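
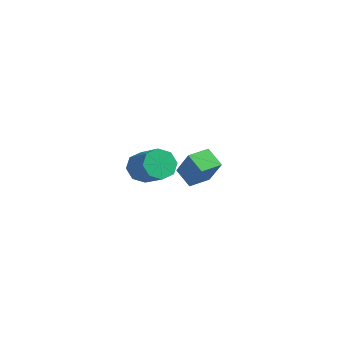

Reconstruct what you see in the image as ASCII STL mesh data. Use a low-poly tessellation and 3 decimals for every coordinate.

solid 
facet normal -0.798 0.223 -0.561
outer loop
vertex -0.728 -2.872 2.227
vertex -1.328 -3.261 2.926
vertex -0.948 -2.354 2.746
endloop
endfacet
facet normal 0.530 0.702 -0.476
outer loop
vertex -0.728 -2.872 2.227
vertex -0.948 -2.354 2.746
vertex 0.907 -3.329 3.375
endloop
endfacet
facet normal 0.530 0.702 -0.476
outer loop
vertex 0.907 -3.329 3.375
vertex -0.948 -2.354 2.746
vertex 0.688 -2.812 3.894
endloop
endfacet
facet normal 0.798 -0.223 0.559
outer loop
vertex 0.907 -3.329 3.375
vertex 0.688 -2.812 3.894
vertex 0.308 -3.719 4.074
endloop
endfacet
facet normal -0.798 0.223 -0.559
outer loop
vertex -0.948 -2.354 2.746
vertex -1.328 -3.261 2.926
vertex -1.39 -2.368 3.371
endloop
endfacet
facet normal 0.172 0.975 0.144
outer loop
vertex -0.948 -2.354 2.746
vertex -1.39 -2.368 3.371
vertex 0.688 -2.812 3.894
endloop
endfacet
facet normal 0.172 0.975 0.142
outer loop
vertex 0.688 -2.812 3.894
vertex -1.39 -2.368 3.371
vertex 0.246 -2.825 4.519
endloop
endfacet
facet normal 0.798 -0.223 0.560
outer loop
vertex 0.688 -2.812 3.894
vertex 0.246 -2.825 4.519
vertex 0.308 -3.719 4.074
endloop
endfacet
facet normal -0.798 0.224 -0.560
outer loop
vertex -1.39 -2.368 3.371
vertex -1.328 -3.261 2.926
vertex -1.796 -2.905 3.735
endloop
endfacet
facet normal -0.287 0.677 0.678
outer loop
vertex -1.39 -2.368 3.371
vertex -1.796 -2.905 3.735
vertex 0.246 -2.825 4.519
endloop
endfacet
facet normal -0.287 0.677 0.678
outer loop
vertex 0.246 -2.825 4.519
vertex -1.796 -2.905 3.735
vertex -0.16 -3.362 4.883
endloop
endfacet
facet normal 0.798 -0.223 0.560
outer loop
vertex 0.246 -2.825 4.519
vertex -0.16 -3.362 4.883
vertex 0.308 -3.719 4.074
endloop
endfacet
facet normal -0.798 0.223 -0.560
outer loop
vertex -1.796 -2.905 3.735
vertex -1.328 -3.261 2.926
vertex -1.927 -3.651 3.625
endloop
endfacet
facet normal -0.578 -0.019 0.816
outer loop
vertex -1.796 -2.905 3.735
vertex -1.927 -3.651 3.625
vertex -0.16 -3.362 4.883
endloop
endfacet
facet normal -0.578 -0.018 0.816
outer loop
vertex -0.16 -3.362 4.883
vertex -1.927 -3.651 3.625
vertex -0.292 -4.108 4.773
endloop
endfacet
facet normal 0.798 -0.224 0.560
outer loop
vertex -0.16 -3.362 4.883
vertex -0.292 -4.108 4.773
vertex 0.308 -3.719 4.074
endloop
endfacet
facet normal -0.798 0.223 -0.559
outer loop
vertex -1.927 -3.651 3.625
vertex -1.328 -3.261 2.926
vertex -1.708 -4.168 3.106
endloop
endfacet
facet normal -0.530 -0.702 0.476
outer loop
vertex -1.927 -3.651 3.625
vertex -1.708 -4.168 3.106
vertex -0.292 -4.108 4.773
endloop
endfacet
facet normal -0.530 -0.702 0.476
outer loop
vertex -0.292 -4.108 4.773
vertex -1.708 -4.168 3.106
vertex -0.072 -4.626 4.254
endloop
endfacet
facet normal 0.798 -0.223 0.561
outer loop
vertex -0.292 -4.108 4.773
vertex -0.072 -4.626 4.254
vertex 0.308 -3.719 4.074
endloop
endfacet
facet normal -0.798 0.223 -0.560
outer loop
vertex -1.708 -4.168 3.106
vertex -1.328 -3.261 2.926
vertex -1.266 -4.155 2.481
endloop
endfacet
facet normal -0.173 -0.975 -0.143
outer loop
vertex -1.708 -4.168 3.106
vertex -1.266 -4.155 2.481
vertex -0.072 -4.626 4.254
endloop
endfacet
facet normal -0.172 -0.975 -0.143
outer loop
vertex -0.072 -4.626 4.254
vertex -1.266 -4.155 2.481
vertex 0.37 -4.612 3.629
endloop
endfacet
facet normal 0.798 -0.223 0.559
outer loop
vertex -0.072 -4.626 4.254
vertex 0.37 -4.612 3.629
vertex 0.308 -3.719 4.074
endloop
endfacet
facet normal -0.798 0.223 -0.560
outer loop
vertex -1.266 -4.155 2.481
vertex -1.328 -3.261 2.926
vertex -0.86 -3.618 2.117
endloop
endfacet
facet normal 0.287 -0.677 -0.678
outer loop
vertex -1.266 -4.155 2.481
vertex -0.86 -3.618 2.117
vertex 0.37 -4.612 3.629
endloop
endfacet
facet normal 0.287 -0.677 -0.678
outer loop
vertex 0.37 -4.612 3.629
vertex -0.86 -3.618 2.117
vertex 0.776 -4.075 3.265
endloop
endfacet
facet normal 0.798 -0.224 0.560
outer loop
vertex 0.37 -4.612 3.629
vertex 0.776 -4.075 3.265
vertex 0.308 -3.719 4.074
endloop
endfacet
facet normal -0.798 0.224 -0.560
outer loop
vertex -0.86 -3.618 2.117
vertex -1.328 -3.261 2.926
vertex -0.728 -2.872 2.227
endloop
endfacet
facet normal 0.578 0.018 -0.816
outer loop
vertex -0.86 -3.618 2.117
vertex -0.728 -2.872 2.227
vertex 0.776 -4.075 3.265
endloop
endfacet
facet normal 0.578 0.019 -0.816
outer loop
vertex 0.776 -4.075 3.265
vertex -0.728 -2.872 2.227
vertex 0.907 -3.329 3.375
endloop
endfacet
facet normal 0.798 -0.223 0.560
outer loop
vertex 0.776 -4.075 3.265
vertex 0.907 -3.329 3.375
vertex 0.308 -3.719 4.074
endloop
endfacet
facet normal -0.843 0.147 0.518
outer loop
vertex -3.61 2.892 0.118
vertex -3.367 4.332 0.106
vertex -4.66 3.054 -1.635
endloop
endfacet
facet normal -0.166 -0.986 0.008
outer loop
vertex -3.473 2.848 -2.366
vertex -3.61 2.892 0.118
vertex -4.66 3.054 -1.635
endloop
endfacet
facet normal -0.842 0.146 0.519
outer loop
vertex -4.66 3.054 -1.635
vertex -3.367 4.332 0.106
vertex -4.418 4.494 -1.647
endloop
endfacet
facet normal -0.513 0.079 -0.855
outer loop
vertex -4.418 4.494 -1.647
vertex -3.473 2.848 -2.366
vertex -4.66 3.054 -1.635
endloop
endfacet
facet normal 0.513 -0.079 0.855
outer loop
vertex -3.61 2.892 0.118
vertex -2.18 4.126 -0.625
vertex -3.367 4.332 0.106
endloop
endfacet
facet normal -0.166 -0.986 0.008
outer loop
vertex -2.422 2.686 -0.613
vertex -3.61 2.892 0.118
vertex -3.473 2.848 -2.366
endloop
endfacet
facet normal 0.512 -0.079 0.855
outer loop
vertex -2.422 2.686 -0.613
vertex -2.18 4.126 -0.625
vertex -3.61 2.892 0.118
endloop
endfacet
facet normal 0.166 0.986 -0.008
outer loop
vertex -3.367 4.332 0.106
vertex -2.18 4.126 -0.625
vertex -4.418 4.494 -1.647
endloop
endfacet
facet normal -0.512 0.079 -0.855
outer loop
vertex -3.23 4.288 -2.378
vertex -3.473 2.848 -2.366
vertex -4.418 4.494 -1.647
endloop
endfacet
facet normal 0.166 0.986 -0.008
outer loop
vertex -4.418 4.494 -1.647
vertex -2.18 4.126 -0.625
vertex -3.23 4.288 -2.378
endloop
endfacet
facet normal 0.842 -0.146 -0.519
outer loop
vertex -3.23 4.288 -2.378
vertex -2.422 2.686 -0.613
vertex -3.473 2.848 -2.366
endloop
endfacet
facet normal 0.843 -0.146 -0.518
outer loop
vertex -2.18 4.126 -0.625
vertex -2.422 2.686 -0.613
vertex -3.23 4.288 -2.378
endloop
endfacet

endsolid


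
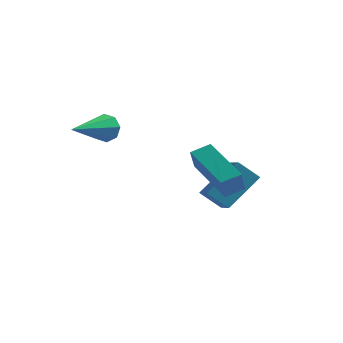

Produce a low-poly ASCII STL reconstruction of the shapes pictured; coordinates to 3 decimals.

solid 
facet normal -0.416 -0.651 -0.635
outer loop
vertex 2.135 1.618 -0.935
vertex 1.583 2.345 -1.318
vertex 2.896 1.824 -1.644
endloop
endfacet
facet normal 0.559 -0.734 0.386
outer loop
vertex 3.657 3.015 -0.482
vertex 2.135 1.618 -0.935
vertex 2.896 1.824 -1.644
endloop
endfacet
facet normal -0.416 -0.652 -0.634
outer loop
vertex 2.896 1.824 -1.644
vertex 1.583 2.345 -1.318
vertex 2.343 2.55 -2.027
endloop
endfacet
facet normal 0.718 0.194 -0.669
outer loop
vertex 2.343 2.55 -2.027
vertex 3.657 3.015 -0.482
vertex 2.896 1.824 -1.644
endloop
endfacet
facet normal -0.718 -0.193 0.668
outer loop
vertex 2.135 1.618 -0.935
vertex 2.344 3.536 -0.156
vertex 1.583 2.345 -1.318
endloop
endfacet
facet normal 0.559 -0.734 0.387
outer loop
vertex 2.897 2.81 0.227
vertex 2.135 1.618 -0.935
vertex 3.657 3.015 -0.482
endloop
endfacet
facet normal -0.718 -0.194 0.669
outer loop
vertex 2.897 2.81 0.227
vertex 2.344 3.536 -0.156
vertex 2.135 1.618 -0.935
endloop
endfacet
facet normal -0.559 0.734 -0.386
outer loop
vertex 1.583 2.345 -1.318
vertex 2.344 3.536 -0.156
vertex 2.343 2.55 -2.027
endloop
endfacet
facet normal 0.718 0.193 -0.669
outer loop
vertex 3.105 3.742 -0.865
vertex 3.657 3.015 -0.482
vertex 2.343 2.55 -2.027
endloop
endfacet
facet normal -0.559 0.734 -0.386
outer loop
vertex 2.343 2.55 -2.027
vertex 2.344 3.536 -0.156
vertex 3.105 3.742 -0.865
endloop
endfacet
facet normal 0.417 0.651 0.635
outer loop
vertex 3.105 3.742 -0.865
vertex 2.897 2.81 0.227
vertex 3.657 3.015 -0.482
endloop
endfacet
facet normal 0.415 0.651 0.635
outer loop
vertex 2.344 3.536 -0.156
vertex 2.897 2.81 0.227
vertex 3.105 3.742 -0.865
endloop
endfacet
facet normal 0.238 0.931 -0.277
outer loop
vertex -0.852 0.393 2.825
vertex -1.185 0.317 2.284
vertex -1.321 0.527 2.873
endloop
endfacet
facet normal 0.092 -0.033 0.995
outer loop
vertex -0.852 0.393 2.825
vertex -1.321 0.527 2.873
vertex -1.655 -1.537 2.836
endloop
endfacet
facet normal 0.236 0.931 -0.278
outer loop
vertex -1.321 0.527 2.873
vertex -1.185 0.317 2.284
vertex -1.71 0.537 2.576
endloop
endfacet
facet normal -0.603 0.083 0.793
outer loop
vertex -1.321 0.527 2.873
vertex -1.71 0.537 2.576
vertex -1.655 -1.537 2.836
endloop
endfacet
facet normal 0.236 0.931 -0.278
outer loop
vertex -1.71 0.537 2.576
vertex -1.185 0.317 2.284
vertex -1.792 0.418 2.108
endloop
endfacet
facet normal -0.985 -0.004 0.174
outer loop
vertex -1.71 0.537 2.576
vertex -1.792 0.418 2.108
vertex -1.655 -1.537 2.836
endloop
endfacet
facet normal 0.235 0.931 -0.277
outer loop
vertex -1.792 0.418 2.108
vertex -1.185 0.317 2.284
vertex -1.518 0.24 1.743
endloop
endfacet
facet normal -0.829 -0.245 -0.503
outer loop
vertex -1.792 0.418 2.108
vertex -1.518 0.24 1.743
vertex -1.655 -1.537 2.836
endloop
endfacet
facet normal 0.236 0.931 -0.278
outer loop
vertex -1.518 0.24 1.743
vertex -1.185 0.317 2.284
vertex -1.05 0.107 1.695
endloop
endfacet
facet normal -0.227 -0.497 -0.837
outer loop
vertex -1.518 0.24 1.743
vertex -1.05 0.107 1.695
vertex -1.655 -1.537 2.836
endloop
endfacet
facet normal 0.238 0.931 -0.277
outer loop
vertex -1.05 0.107 1.695
vertex -1.185 0.317 2.284
vertex -0.66 0.096 1.992
endloop
endfacet
facet normal 0.467 -0.614 -0.636
outer loop
vertex -1.05 0.107 1.695
vertex -0.66 0.096 1.992
vertex -1.655 -1.537 2.836
endloop
endfacet
facet normal 0.237 0.931 -0.278
outer loop
vertex -0.66 0.096 1.992
vertex -1.185 0.317 2.284
vertex -0.578 0.215 2.46
endloop
endfacet
facet normal 0.850 -0.526 -0.015
outer loop
vertex -0.66 0.096 1.992
vertex -0.578 0.215 2.46
vertex -1.655 -1.537 2.836
endloop
endfacet
facet normal 0.237 0.931 -0.277
outer loop
vertex -0.578 0.215 2.46
vertex -1.185 0.317 2.284
vertex -0.852 0.393 2.825
endloop
endfacet
facet normal 0.695 -0.285 0.660
outer loop
vertex -0.578 0.215 2.46
vertex -0.852 0.393 2.825
vertex -1.655 -1.537 2.836
endloop
endfacet
facet normal -0.678 -0.655 -0.335
outer loop
vertex 3.562 -0.94 0.867
vertex 1.967 0.362 1.551
vertex 3.557 -0.499 0.015
endloop
endfacet
facet normal 0.735 -0.600 -0.315
outer loop
vertex 4.113 0.038 0.289
vertex 3.562 -0.94 0.867
vertex 3.557 -0.499 0.015
endloop
endfacet
facet normal -0.678 -0.655 -0.335
outer loop
vertex 3.557 -0.499 0.015
vertex 1.967 0.362 1.551
vertex 1.962 0.803 0.699
endloop
endfacet
facet normal -0.006 0.459 -0.888
outer loop
vertex 1.962 0.803 0.699
vertex 4.113 0.038 0.289
vertex 3.557 -0.499 0.015
endloop
endfacet
facet normal 0.006 -0.459 0.888
outer loop
vertex 3.562 -0.94 0.867
vertex 2.523 0.899 1.825
vertex 1.967 0.362 1.551
endloop
endfacet
facet normal 0.735 -0.600 -0.315
outer loop
vertex 4.118 -0.403 1.141
vertex 3.562 -0.94 0.867
vertex 4.113 0.038 0.289
endloop
endfacet
facet normal 0.006 -0.459 0.888
outer loop
vertex 4.118 -0.403 1.141
vertex 2.523 0.899 1.825
vertex 3.562 -0.94 0.867
endloop
endfacet
facet normal -0.735 0.600 0.315
outer loop
vertex 1.967 0.362 1.551
vertex 2.523 0.899 1.825
vertex 1.962 0.803 0.699
endloop
endfacet
facet normal -0.006 0.459 -0.888
outer loop
vertex 2.518 1.34 0.973
vertex 4.113 0.038 0.289
vertex 1.962 0.803 0.699
endloop
endfacet
facet normal -0.735 0.600 0.315
outer loop
vertex 1.962 0.803 0.699
vertex 2.523 0.899 1.825
vertex 2.518 1.34 0.973
endloop
endfacet
facet normal 0.678 0.655 0.335
outer loop
vertex 2.518 1.34 0.973
vertex 4.118 -0.403 1.141
vertex 4.113 0.038 0.289
endloop
endfacet
facet normal 0.678 0.655 0.335
outer loop
vertex 2.523 0.899 1.825
vertex 4.118 -0.403 1.141
vertex 2.518 1.34 0.973
endloop
endfacet

endsolid


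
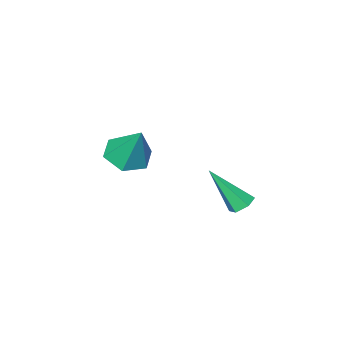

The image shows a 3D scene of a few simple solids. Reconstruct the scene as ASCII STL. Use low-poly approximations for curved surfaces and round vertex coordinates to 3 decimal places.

solid 
facet normal -0.018 -0.506 -0.862
outer loop
vertex 1.155 0.11 -2.741
vertex 0.493 -0.483 -2.379
vertex 0.222 0.314 -2.841
endloop
endfacet
facet normal 0.222 0.970 -0.095
outer loop
vertex 1.155 0.11 -2.741
vertex 0.222 0.314 -2.841
vertex 0.527 0.443 -0.801
endloop
endfacet
facet normal -0.019 -0.506 -0.862
outer loop
vertex 0.222 0.314 -2.841
vertex 0.493 -0.483 -2.379
vertex -0.44 -0.279 -2.478
endloop
endfacet
facet normal -0.651 0.757 0.049
outer loop
vertex 0.222 0.314 -2.841
vertex -0.44 -0.279 -2.478
vertex 0.527 0.443 -0.801
endloop
endfacet
facet normal -0.019 -0.505 -0.863
outer loop
vertex -0.44 -0.279 -2.478
vertex 0.493 -0.483 -2.379
vertex -0.17 -1.076 -2.017
endloop
endfacet
facet normal -0.866 -0.004 0.501
outer loop
vertex -0.44 -0.279 -2.478
vertex -0.17 -1.076 -2.017
vertex 0.527 0.443 -0.801
endloop
endfacet
facet normal -0.018 -0.506 -0.862
outer loop
vertex -0.17 -1.076 -2.017
vertex 0.493 -0.483 -2.379
vertex 0.763 -1.28 -1.917
endloop
endfacet
facet normal -0.207 -0.552 0.808
outer loop
vertex -0.17 -1.076 -2.017
vertex 0.763 -1.28 -1.917
vertex 0.527 0.443 -0.801
endloop
endfacet
facet normal -0.019 -0.506 -0.862
outer loop
vertex 0.763 -1.28 -1.917
vertex 0.493 -0.483 -2.379
vertex 1.425 -0.687 -2.28
endloop
endfacet
facet normal 0.667 -0.338 0.664
outer loop
vertex 0.763 -1.28 -1.917
vertex 1.425 -0.687 -2.28
vertex 0.527 0.443 -0.801
endloop
endfacet
facet normal -0.019 -0.505 -0.863
outer loop
vertex 1.425 -0.687 -2.28
vertex 0.493 -0.483 -2.379
vertex 1.155 0.11 -2.741
endloop
endfacet
facet normal 0.881 0.422 0.213
outer loop
vertex 1.425 -0.687 -2.28
vertex 1.155 0.11 -2.741
vertex 0.527 0.443 -0.801
endloop
endfacet
facet normal -0.394 0.451 -0.801
outer loop
vertex -0.602 4.438 -3.363
vertex -1.083 4.188 -3.267
vertex -0.978 4.679 -3.042
endloop
endfacet
facet normal 0.689 0.652 0.318
outer loop
vertex -0.602 4.438 -3.363
vertex -0.978 4.679 -3.042
vertex -0.297 3.292 -1.673
endloop
endfacet
facet normal -0.394 0.451 -0.801
outer loop
vertex -0.978 4.679 -3.042
vertex -1.083 4.188 -3.267
vertex -1.458 4.43 -2.946
endloop
endfacet
facet normal -0.185 0.643 0.743
outer loop
vertex -0.978 4.679 -3.042
vertex -1.458 4.43 -2.946
vertex -0.297 3.292 -1.673
endloop
endfacet
facet normal -0.395 0.450 -0.801
outer loop
vertex -1.458 4.43 -2.946
vertex -1.083 4.188 -3.267
vertex -1.563 3.939 -3.17
endloop
endfacet
facet normal -0.782 -0.112 0.613
outer loop
vertex -1.458 4.43 -2.946
vertex -1.563 3.939 -3.17
vertex -0.297 3.292 -1.673
endloop
endfacet
facet normal -0.395 0.450 -0.801
outer loop
vertex -1.563 3.939 -3.17
vertex -1.083 4.188 -3.267
vertex -1.187 3.698 -3.491
endloop
endfacet
facet normal -0.505 -0.861 0.055
outer loop
vertex -1.563 3.939 -3.17
vertex -1.187 3.698 -3.491
vertex -0.297 3.292 -1.673
endloop
endfacet
facet normal -0.395 0.450 -0.801
outer loop
vertex -1.187 3.698 -3.491
vertex -1.083 4.188 -3.267
vertex -0.707 3.947 -3.588
endloop
endfacet
facet normal 0.368 -0.853 -0.370
outer loop
vertex -1.187 3.698 -3.491
vertex -0.707 3.947 -3.588
vertex -0.297 3.292 -1.673
endloop
endfacet
facet normal -0.394 0.451 -0.801
outer loop
vertex -0.707 3.947 -3.588
vertex -1.083 4.188 -3.267
vertex -0.602 4.438 -3.363
endloop
endfacet
facet normal 0.966 -0.097 -0.240
outer loop
vertex -0.707 3.947 -3.588
vertex -0.602 4.438 -3.363
vertex -0.297 3.292 -1.673
endloop
endfacet

endsolid


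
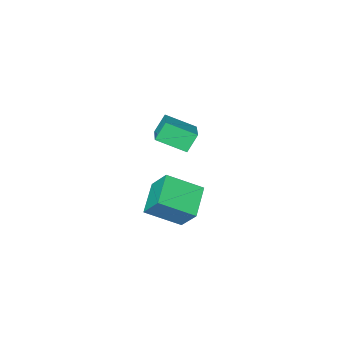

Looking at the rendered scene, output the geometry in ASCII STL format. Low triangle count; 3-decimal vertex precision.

solid 
facet normal -0.669 -0.622 0.407
outer loop
vertex 2.705 1.62 -0.136
vertex 2.536 2.663 1.182
vertex 1.128 2.649 -1.153
endloop
endfacet
facet normal 0.100 -0.617 -0.780
outer loop
vertex 2.424 3.857 -1.942
vertex 2.705 1.62 -0.136
vertex 1.128 2.649 -1.153
endloop
endfacet
facet normal -0.668 -0.623 0.407
outer loop
vertex 1.128 2.649 -1.153
vertex 2.536 2.663 1.182
vertex 0.958 3.692 0.166
endloop
endfacet
facet normal -0.737 0.481 -0.475
outer loop
vertex 0.958 3.692 0.166
vertex 2.424 3.857 -1.942
vertex 1.128 2.649 -1.153
endloop
endfacet
facet normal 0.737 -0.481 0.475
outer loop
vertex 2.705 1.62 -0.136
vertex 3.832 3.871 0.393
vertex 2.536 2.663 1.182
endloop
endfacet
facet normal 0.100 -0.617 -0.780
outer loop
vertex 4.002 2.828 -0.926
vertex 2.705 1.62 -0.136
vertex 2.424 3.857 -1.942
endloop
endfacet
facet normal 0.737 -0.481 0.475
outer loop
vertex 4.002 2.828 -0.926
vertex 3.832 3.871 0.393
vertex 2.705 1.62 -0.136
endloop
endfacet
facet normal -0.100 0.617 0.780
outer loop
vertex 2.536 2.663 1.182
vertex 3.832 3.871 0.393
vertex 0.958 3.692 0.166
endloop
endfacet
facet normal -0.737 0.481 -0.475
outer loop
vertex 2.255 4.9 -0.624
vertex 2.424 3.857 -1.942
vertex 0.958 3.692 0.166
endloop
endfacet
facet normal -0.100 0.618 0.780
outer loop
vertex 0.958 3.692 0.166
vertex 3.832 3.871 0.393
vertex 2.255 4.9 -0.624
endloop
endfacet
facet normal 0.668 0.623 -0.407
outer loop
vertex 2.255 4.9 -0.624
vertex 4.002 2.828 -0.926
vertex 2.424 3.857 -1.942
endloop
endfacet
facet normal 0.668 0.623 -0.406
outer loop
vertex 3.832 3.871 0.393
vertex 4.002 2.828 -0.926
vertex 2.255 4.9 -0.624
endloop
endfacet
facet normal -0.549 -0.019 0.836
outer loop
vertex -1.628 -3.697 0.238
vertex -0.653 -2.162 0.914
vertex -2.89 -2.542 -0.565
endloop
endfacet
facet normal -0.503 -0.791 -0.348
outer loop
vertex -2.187 -2.518 -1.634
vertex -1.628 -3.697 0.238
vertex -2.89 -2.542 -0.565
endloop
endfacet
facet normal -0.549 -0.019 0.836
outer loop
vertex -2.89 -2.542 -0.565
vertex -0.653 -2.162 0.914
vertex -1.915 -1.007 0.111
endloop
endfacet
facet normal -0.667 0.611 -0.425
outer loop
vertex -1.915 -1.007 0.111
vertex -2.187 -2.518 -1.634
vertex -2.89 -2.542 -0.565
endloop
endfacet
facet normal 0.667 -0.611 0.425
outer loop
vertex -1.628 -3.697 0.238
vertex 0.05 -2.138 -0.155
vertex -0.653 -2.162 0.914
endloop
endfacet
facet normal -0.503 -0.791 -0.348
outer loop
vertex -0.925 -3.673 -0.831
vertex -1.628 -3.697 0.238
vertex -2.187 -2.518 -1.634
endloop
endfacet
facet normal 0.667 -0.611 0.425
outer loop
vertex -0.925 -3.673 -0.831
vertex 0.05 -2.138 -0.155
vertex -1.628 -3.697 0.238
endloop
endfacet
facet normal 0.503 0.791 0.348
outer loop
vertex -0.653 -2.162 0.914
vertex 0.05 -2.138 -0.155
vertex -1.915 -1.007 0.111
endloop
endfacet
facet normal -0.667 0.611 -0.425
outer loop
vertex -1.212 -0.983 -0.958
vertex -2.187 -2.518 -1.634
vertex -1.915 -1.007 0.111
endloop
endfacet
facet normal 0.503 0.791 0.348
outer loop
vertex -1.915 -1.007 0.111
vertex 0.05 -2.138 -0.155
vertex -1.212 -0.983 -0.958
endloop
endfacet
facet normal 0.549 0.019 -0.836
outer loop
vertex -1.212 -0.983 -0.958
vertex -0.925 -3.673 -0.831
vertex -2.187 -2.518 -1.634
endloop
endfacet
facet normal 0.549 0.019 -0.836
outer loop
vertex 0.05 -2.138 -0.155
vertex -0.925 -3.673 -0.831
vertex -1.212 -0.983 -0.958
endloop
endfacet

endsolid


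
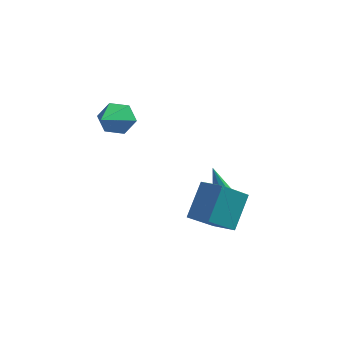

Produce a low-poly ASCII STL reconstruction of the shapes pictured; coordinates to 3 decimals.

solid 
facet normal 0.340 -0.035 -0.940
outer loop
vertex 0.578 2.964 -1.754
vertex 0.074 2.737 -1.928
vertex 0.284 3.275 -1.872
endloop
endfacet
facet normal 0.551 0.696 0.461
outer loop
vertex 0.578 2.964 -1.754
vertex 0.284 3.275 -1.872
vertex -0.574 2.803 -0.132
endloop
endfacet
facet normal 0.338 -0.034 -0.941
outer loop
vertex 0.284 3.275 -1.872
vertex 0.074 2.737 -1.928
vertex -0.134 3.271 -2.022
endloop
endfacet
facet normal -0.088 0.971 0.220
outer loop
vertex 0.284 3.275 -1.872
vertex -0.134 3.271 -2.022
vertex -0.574 2.803 -0.132
endloop
endfacet
facet normal 0.338 -0.034 -0.940
outer loop
vertex -0.134 3.271 -2.022
vertex 0.074 2.737 -1.928
vertex -0.43 2.954 -2.117
endloop
endfacet
facet normal -0.731 0.683 -0.001
outer loop
vertex -0.134 3.271 -2.022
vertex -0.43 2.954 -2.117
vertex -0.574 2.803 -0.132
endloop
endfacet
facet normal 0.339 -0.033 -0.940
outer loop
vertex -0.43 2.954 -2.117
vertex 0.074 2.737 -1.928
vertex -0.431 2.51 -2.102
endloop
endfacet
facet normal -0.997 -0.000 -0.072
outer loop
vertex -0.43 2.954 -2.117
vertex -0.431 2.51 -2.102
vertex -0.574 2.803 -0.132
endloop
endfacet
facet normal 0.340 -0.035 -0.940
outer loop
vertex -0.431 2.51 -2.102
vertex 0.074 2.737 -1.928
vertex -0.137 2.2 -1.984
endloop
endfacet
facet normal -0.734 -0.678 0.048
outer loop
vertex -0.431 2.51 -2.102
vertex -0.137 2.2 -1.984
vertex -0.574 2.803 -0.132
endloop
endfacet
facet normal 0.338 -0.035 -0.941
outer loop
vertex -0.137 2.2 -1.984
vertex 0.074 2.737 -1.928
vertex 0.281 2.204 -1.834
endloop
endfacet
facet normal -0.094 -0.953 0.288
outer loop
vertex -0.137 2.2 -1.984
vertex 0.281 2.204 -1.834
vertex -0.574 2.803 -0.132
endloop
endfacet
facet normal 0.338 -0.034 -0.940
outer loop
vertex 0.281 2.204 -1.834
vertex 0.074 2.737 -1.928
vertex 0.577 2.52 -1.739
endloop
endfacet
facet normal 0.547 -0.665 0.509
outer loop
vertex 0.281 2.204 -1.834
vertex 0.577 2.52 -1.739
vertex -0.574 2.803 -0.132
endloop
endfacet
facet normal 0.339 -0.033 -0.940
outer loop
vertex 0.577 2.52 -1.739
vertex 0.074 2.737 -1.928
vertex 0.578 2.964 -1.754
endloop
endfacet
facet normal 0.814 0.018 0.580
outer loop
vertex 0.577 2.52 -1.739
vertex 0.578 2.964 -1.754
vertex -0.574 2.803 -0.132
endloop
endfacet
facet normal -0.100 0.931 -0.351
outer loop
vertex -3.198 -0.047 2.547
vertex -3.627 0.167 3.237
vertex -2.792 0.25 3.219
endloop
endfacet
facet normal 0.849 -0.410 -0.332
outer loop
vertex -3.198 -0.047 2.547
vertex -2.792 0.25 3.219
vertex -3.433 -1.647 3.923
endloop
endfacet
facet normal -0.100 0.931 -0.352
outer loop
vertex -2.792 0.25 3.219
vertex -3.627 0.167 3.237
vertex -3.221 0.465 3.909
endloop
endfacet
facet normal 0.835 -0.080 0.544
outer loop
vertex -2.792 0.25 3.219
vertex -3.221 0.465 3.909
vertex -3.433 -1.647 3.923
endloop
endfacet
facet normal -0.100 0.931 -0.352
outer loop
vertex -3.221 0.465 3.909
vertex -3.627 0.167 3.237
vertex -4.056 0.382 3.927
endloop
endfacet
facet normal 0.021 0.005 1.000
outer loop
vertex -3.221 0.465 3.909
vertex -4.056 0.382 3.927
vertex -3.433 -1.647 3.923
endloop
endfacet
facet normal -0.100 0.931 -0.352
outer loop
vertex -4.056 0.382 3.927
vertex -3.627 0.167 3.237
vertex -4.463 0.084 3.255
endloop
endfacet
facet normal -0.779 -0.240 0.579
outer loop
vertex -4.056 0.382 3.927
vertex -4.463 0.084 3.255
vertex -3.433 -1.647 3.923
endloop
endfacet
facet normal -0.100 0.931 -0.351
outer loop
vertex -4.463 0.084 3.255
vertex -3.627 0.167 3.237
vertex -4.034 -0.13 2.565
endloop
endfacet
facet normal -0.765 -0.571 -0.299
outer loop
vertex -4.463 0.084 3.255
vertex -4.034 -0.13 2.565
vertex -3.433 -1.647 3.923
endloop
endfacet
facet normal -0.100 0.931 -0.351
outer loop
vertex -4.034 -0.13 2.565
vertex -3.627 0.167 3.237
vertex -3.198 -0.047 2.547
endloop
endfacet
facet normal 0.049 -0.655 -0.754
outer loop
vertex -4.034 -0.13 2.565
vertex -3.198 -0.047 2.547
vertex -3.433 -1.647 3.923
endloop
endfacet
facet normal -0.942 0.304 -0.139
outer loop
vertex 0.6 -1.161 1.101
vertex 1.162 0.128 0.111
vertex 0.472 -2.231 -0.366
endloop
endfacet
facet normal -0.327 -0.750 0.575
outer loop
vertex 1.518 -2.568 -0.211
vertex 0.6 -1.161 1.101
vertex 0.472 -2.231 -0.366
endloop
endfacet
facet normal -0.942 0.304 -0.139
outer loop
vertex 0.472 -2.231 -0.366
vertex 1.162 0.128 0.111
vertex 1.034 -0.942 -1.356
endloop
endfacet
facet normal -0.070 -0.588 -0.806
outer loop
vertex 1.034 -0.942 -1.356
vertex 1.518 -2.568 -0.211
vertex 0.472 -2.231 -0.366
endloop
endfacet
facet normal 0.070 0.588 0.806
outer loop
vertex 0.6 -1.161 1.101
vertex 2.208 -0.209 0.266
vertex 1.162 0.128 0.111
endloop
endfacet
facet normal -0.327 -0.750 0.575
outer loop
vertex 1.646 -1.498 1.256
vertex 0.6 -1.161 1.101
vertex 1.518 -2.568 -0.211
endloop
endfacet
facet normal 0.070 0.588 0.806
outer loop
vertex 1.646 -1.498 1.256
vertex 2.208 -0.209 0.266
vertex 0.6 -1.161 1.101
endloop
endfacet
facet normal 0.327 0.750 -0.575
outer loop
vertex 1.162 0.128 0.111
vertex 2.208 -0.209 0.266
vertex 1.034 -0.942 -1.356
endloop
endfacet
facet normal -0.070 -0.588 -0.806
outer loop
vertex 2.08 -1.279 -1.201
vertex 1.518 -2.568 -0.211
vertex 1.034 -0.942 -1.356
endloop
endfacet
facet normal 0.327 0.750 -0.575
outer loop
vertex 1.034 -0.942 -1.356
vertex 2.208 -0.209 0.266
vertex 2.08 -1.279 -1.201
endloop
endfacet
facet normal 0.942 -0.304 0.139
outer loop
vertex 2.08 -1.279 -1.201
vertex 1.646 -1.498 1.256
vertex 1.518 -2.568 -0.211
endloop
endfacet
facet normal 0.942 -0.304 0.139
outer loop
vertex 2.208 -0.209 0.266
vertex 1.646 -1.498 1.256
vertex 2.08 -1.279 -1.201
endloop
endfacet

endsolid


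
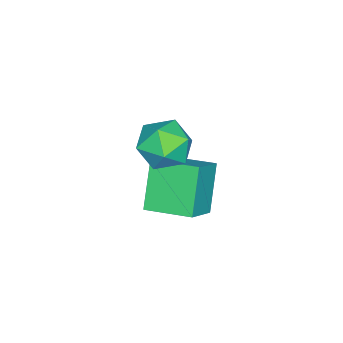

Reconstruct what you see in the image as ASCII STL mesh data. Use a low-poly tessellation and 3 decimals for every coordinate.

solid 
facet normal -0.816 0.051 -0.576
outer loop
vertex -2.268 0.323 0.226
vertex -2.333 2.204 0.484
vertex -1.026 0.604 -1.507
endloop
endfacet
facet normal 0.035 -0.990 -0.136
outer loop
vertex 0.393 0.516 -0.504
vertex -2.268 0.323 0.226
vertex -1.026 0.604 -1.507
endloop
endfacet
facet normal -0.816 0.050 -0.576
outer loop
vertex -1.026 0.604 -1.507
vertex -2.333 2.204 0.484
vertex -1.092 2.485 -1.249
endloop
endfacet
facet normal 0.578 0.131 -0.806
outer loop
vertex -1.092 2.485 -1.249
vertex 0.393 0.516 -0.504
vertex -1.026 0.604 -1.507
endloop
endfacet
facet normal -0.578 -0.130 0.806
outer loop
vertex -2.268 0.323 0.226
vertex -0.914 2.116 1.487
vertex -2.333 2.204 0.484
endloop
endfacet
facet normal 0.035 -0.990 -0.136
outer loop
vertex -0.848 0.235 1.229
vertex -2.268 0.323 0.226
vertex 0.393 0.516 -0.504
endloop
endfacet
facet normal -0.577 -0.131 0.806
outer loop
vertex -0.848 0.235 1.229
vertex -0.914 2.116 1.487
vertex -2.268 0.323 0.226
endloop
endfacet
facet normal -0.035 0.990 0.136
outer loop
vertex -2.333 2.204 0.484
vertex -0.914 2.116 1.487
vertex -1.092 2.485 -1.249
endloop
endfacet
facet normal 0.577 0.131 -0.806
outer loop
vertex 0.328 2.397 -0.246
vertex 0.393 0.516 -0.504
vertex -1.092 2.485 -1.249
endloop
endfacet
facet normal -0.035 0.990 0.136
outer loop
vertex -1.092 2.485 -1.249
vertex -0.914 2.116 1.487
vertex 0.328 2.397 -0.246
endloop
endfacet
facet normal 0.816 -0.051 0.576
outer loop
vertex 0.328 2.397 -0.246
vertex -0.848 0.235 1.229
vertex 0.393 0.516 -0.504
endloop
endfacet
facet normal 0.816 -0.050 0.576
outer loop
vertex -0.914 2.116 1.487
vertex -0.848 0.235 1.229
vertex 0.328 2.397 -0.246
endloop
endfacet
facet normal -0.197 0.327 0.924
outer loop
vertex 0.167 2.16 4.044
vertex -0.601 1.32 4.177
vertex 0.493 1.148 4.471
endloop
endfacet
facet normal 0.479 0.468 0.743
outer loop
vertex 0.167 2.16 4.044
vertex 0.493 1.148 4.471
vertex 1.154 1.687 3.705
endloop
endfacet
facet normal 0.469 0.870 0.153
outer loop
vertex 0.167 2.16 4.044
vertex 1.154 1.687 3.705
vertex 0.468 2.192 2.939
endloop
endfacet
facet normal -0.212 0.977 -0.029
outer loop
vertex 0.167 2.16 4.044
vertex 0.468 2.192 2.939
vertex -0.616 1.966 3.231
endloop
endfacet
facet normal -0.624 0.641 0.448
outer loop
vertex 0.167 2.16 4.044
vertex -0.616 1.966 3.231
vertex -0.601 1.32 4.177
endloop
endfacet
facet normal 0.798 -0.150 0.583
outer loop
vertex 1.154 1.687 3.705
vertex 0.493 1.148 4.471
vertex 0.996 0.554 3.629
endloop
endfacet
facet normal -0.295 -0.379 0.877
outer loop
vertex 0.493 1.148 4.471
vertex -0.601 1.32 4.177
vertex -0.088 0.328 3.921
endloop
endfacet
facet normal -0.986 0.130 0.105
outer loop
vertex -0.601 1.32 4.177
vertex -0.616 1.966 3.231
vertex -0.774 0.833 3.155
endloop
endfacet
facet normal -0.320 0.674 -0.666
outer loop
vertex -0.616 1.966 3.231
vertex 0.468 2.192 2.939
vertex -0.113 1.372 2.389
endloop
endfacet
facet normal 0.782 0.500 -0.371
outer loop
vertex 0.468 2.192 2.939
vertex 1.154 1.687 3.705
vertex 0.981 1.2 2.683
endloop
endfacet
facet normal 0.212 -0.977 0.029
outer loop
vertex 0.213 0.36 2.816
vertex 0.996 0.554 3.629
vertex -0.088 0.328 3.921
endloop
endfacet
facet normal -0.469 -0.870 -0.153
outer loop
vertex 0.213 0.36 2.816
vertex -0.088 0.328 3.921
vertex -0.774 0.833 3.155
endloop
endfacet
facet normal -0.479 -0.468 -0.743
outer loop
vertex 0.213 0.36 2.816
vertex -0.774 0.833 3.155
vertex -0.113 1.372 2.389
endloop
endfacet
facet normal 0.197 -0.327 -0.924
outer loop
vertex 0.213 0.36 2.816
vertex -0.113 1.372 2.389
vertex 0.981 1.2 2.683
endloop
endfacet
facet normal 0.624 -0.641 -0.448
outer loop
vertex 0.213 0.36 2.816
vertex 0.981 1.2 2.683
vertex 0.996 0.554 3.629
endloop
endfacet
facet normal 0.320 -0.674 0.666
outer loop
vertex -0.088 0.328 3.921
vertex 0.996 0.554 3.629
vertex 0.493 1.148 4.471
endloop
endfacet
facet normal -0.782 -0.500 0.371
outer loop
vertex -0.774 0.833 3.155
vertex -0.088 0.328 3.921
vertex -0.601 1.32 4.177
endloop
endfacet
facet normal -0.798 0.150 -0.583
outer loop
vertex -0.113 1.372 2.389
vertex -0.774 0.833 3.155
vertex -0.616 1.966 3.231
endloop
endfacet
facet normal 0.295 0.379 -0.877
outer loop
vertex 0.981 1.2 2.683
vertex -0.113 1.372 2.389
vertex 0.468 2.192 2.939
endloop
endfacet
facet normal 0.986 -0.130 -0.105
outer loop
vertex 0.996 0.554 3.629
vertex 0.981 1.2 2.683
vertex 1.154 1.687 3.705
endloop
endfacet

endsolid


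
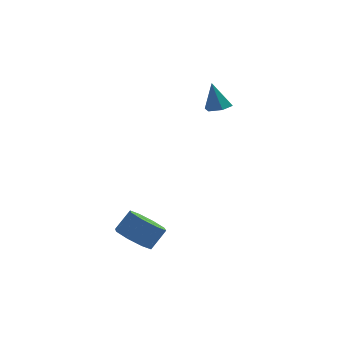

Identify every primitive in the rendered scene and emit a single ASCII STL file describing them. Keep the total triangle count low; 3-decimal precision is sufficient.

solid 
facet normal 0.187 -0.257 -0.948
outer loop
vertex 2.308 3.266 3.114
vertex 1.78 3.475 2.953
vertex 2.251 3.83 2.95
endloop
endfacet
facet normal 0.839 0.229 0.495
outer loop
vertex 2.308 3.266 3.114
vertex 2.251 3.83 2.95
vertex 1.54 3.805 4.167
endloop
endfacet
facet normal 0.187 -0.257 -0.948
outer loop
vertex 2.251 3.83 2.95
vertex 1.78 3.475 2.953
vertex 1.723 4.039 2.789
endloop
endfacet
facet normal 0.308 0.930 0.199
outer loop
vertex 2.251 3.83 2.95
vertex 1.723 4.039 2.789
vertex 1.54 3.805 4.167
endloop
endfacet
facet normal 0.187 -0.257 -0.948
outer loop
vertex 1.723 4.039 2.789
vertex 1.78 3.475 2.953
vertex 1.252 3.684 2.792
endloop
endfacet
facet normal -0.601 0.798 0.056
outer loop
vertex 1.723 4.039 2.789
vertex 1.252 3.684 2.792
vertex 1.54 3.805 4.167
endloop
endfacet
facet normal 0.187 -0.258 -0.948
outer loop
vertex 1.252 3.684 2.792
vertex 1.78 3.475 2.953
vertex 1.308 3.121 2.956
endloop
endfacet
facet normal -0.977 -0.037 0.208
outer loop
vertex 1.252 3.684 2.792
vertex 1.308 3.121 2.956
vertex 1.54 3.805 4.167
endloop
endfacet
facet normal 0.187 -0.258 -0.948
outer loop
vertex 1.308 3.121 2.956
vertex 1.78 3.475 2.953
vertex 1.836 2.912 3.117
endloop
endfacet
facet normal -0.446 -0.740 0.503
outer loop
vertex 1.308 3.121 2.956
vertex 1.836 2.912 3.117
vertex 1.54 3.805 4.167
endloop
endfacet
facet normal 0.187 -0.258 -0.948
outer loop
vertex 1.836 2.912 3.117
vertex 1.78 3.475 2.953
vertex 2.308 3.266 3.114
endloop
endfacet
facet normal 0.460 -0.608 0.647
outer loop
vertex 1.836 2.912 3.117
vertex 2.308 3.266 3.114
vertex 1.54 3.805 4.167
endloop
endfacet
facet normal -0.594 -0.323 -0.737
outer loop
vertex -1.668 -1.587 -1.515
vertex -2.309 -1.668 -0.963
vertex -2.024 -1.044 -1.466
endloop
endfacet
facet normal 0.590 0.447 -0.672
outer loop
vertex -1.668 -1.587 -1.515
vertex -2.024 -1.044 -1.466
vertex -1.05 -1.251 -0.749
endloop
endfacet
facet normal 0.590 0.449 -0.671
outer loop
vertex -1.05 -1.251 -0.749
vertex -2.024 -1.044 -1.466
vertex -1.406 -0.709 -0.699
endloop
endfacet
facet normal 0.594 0.322 0.737
outer loop
vertex -1.05 -1.251 -0.749
vertex -1.406 -0.709 -0.699
vertex -1.691 -1.332 -0.197
endloop
endfacet
facet normal -0.594 -0.323 -0.737
outer loop
vertex -2.024 -1.044 -1.466
vertex -2.309 -1.668 -0.963
vertex -2.547 -0.867 -1.122
endloop
endfacet
facet normal 0.030 0.907 -0.420
outer loop
vertex -2.024 -1.044 -1.466
vertex -2.547 -0.867 -1.122
vertex -1.406 -0.709 -0.699
endloop
endfacet
facet normal 0.030 0.907 -0.420
outer loop
vertex -1.406 -0.709 -0.699
vertex -2.547 -0.867 -1.122
vertex -1.929 -0.532 -0.355
endloop
endfacet
facet normal 0.594 0.322 0.737
outer loop
vertex -1.406 -0.709 -0.699
vertex -1.929 -0.532 -0.355
vertex -1.691 -1.332 -0.197
endloop
endfacet
facet normal -0.594 -0.323 -0.737
outer loop
vertex -2.547 -0.867 -1.122
vertex -2.309 -1.668 -0.963
vertex -2.93 -1.159 -0.685
endloop
endfacet
facet normal -0.547 0.833 0.077
outer loop
vertex -2.547 -0.867 -1.122
vertex -2.93 -1.159 -0.685
vertex -1.929 -0.532 -0.355
endloop
endfacet
facet normal -0.547 0.834 0.076
outer loop
vertex -1.929 -0.532 -0.355
vertex -2.93 -1.159 -0.685
vertex -2.313 -0.824 0.082
endloop
endfacet
facet normal 0.594 0.322 0.737
outer loop
vertex -1.929 -0.532 -0.355
vertex -2.313 -0.824 0.082
vertex -1.691 -1.332 -0.197
endloop
endfacet
facet normal -0.594 -0.322 -0.737
outer loop
vertex -2.93 -1.159 -0.685
vertex -2.309 -1.668 -0.963
vertex -2.95 -1.749 -0.411
endloop
endfacet
facet normal -0.804 0.272 0.528
outer loop
vertex -2.93 -1.159 -0.685
vertex -2.95 -1.749 -0.411
vertex -2.313 -0.824 0.082
endloop
endfacet
facet normal -0.804 0.271 0.529
outer loop
vertex -2.313 -0.824 0.082
vertex -2.95 -1.749 -0.411
vertex -2.332 -1.413 0.355
endloop
endfacet
facet normal 0.594 0.322 0.737
outer loop
vertex -2.313 -0.824 0.082
vertex -2.332 -1.413 0.355
vertex -1.691 -1.332 -0.197
endloop
endfacet
facet normal -0.594 -0.322 -0.737
outer loop
vertex -2.95 -1.749 -0.411
vertex -2.309 -1.668 -0.963
vertex -2.594 -2.291 -0.461
endloop
endfacet
facet normal -0.589 -0.449 0.672
outer loop
vertex -2.95 -1.749 -0.411
vertex -2.594 -2.291 -0.461
vertex -2.332 -1.413 0.355
endloop
endfacet
facet normal -0.591 -0.448 0.671
outer loop
vertex -2.332 -1.413 0.355
vertex -2.594 -2.291 -0.461
vertex -1.976 -1.956 0.306
endloop
endfacet
facet normal 0.594 0.323 0.737
outer loop
vertex -2.332 -1.413 0.355
vertex -1.976 -1.956 0.306
vertex -1.691 -1.332 -0.197
endloop
endfacet
facet normal -0.594 -0.322 -0.737
outer loop
vertex -2.594 -2.291 -0.461
vertex -2.309 -1.668 -0.963
vertex -2.071 -2.468 -0.805
endloop
endfacet
facet normal -0.030 -0.907 0.420
outer loop
vertex -2.594 -2.291 -0.461
vertex -2.071 -2.468 -0.805
vertex -1.976 -1.956 0.306
endloop
endfacet
facet normal -0.030 -0.907 0.420
outer loop
vertex -1.976 -1.956 0.306
vertex -2.071 -2.468 -0.805
vertex -1.453 -2.133 -0.038
endloop
endfacet
facet normal 0.594 0.323 0.737
outer loop
vertex -1.976 -1.956 0.306
vertex -1.453 -2.133 -0.038
vertex -1.691 -1.332 -0.197
endloop
endfacet
facet normal -0.594 -0.322 -0.737
outer loop
vertex -2.071 -2.468 -0.805
vertex -2.309 -1.668 -0.963
vertex -1.687 -2.176 -1.242
endloop
endfacet
facet normal 0.547 -0.834 -0.077
outer loop
vertex -2.071 -2.468 -0.805
vertex -1.687 -2.176 -1.242
vertex -1.453 -2.133 -0.038
endloop
endfacet
facet normal 0.548 -0.833 -0.077
outer loop
vertex -1.453 -2.133 -0.038
vertex -1.687 -2.176 -1.242
vertex -1.07 -1.841 -0.475
endloop
endfacet
facet normal 0.594 0.323 0.737
outer loop
vertex -1.453 -2.133 -0.038
vertex -1.07 -1.841 -0.475
vertex -1.691 -1.332 -0.197
endloop
endfacet
facet normal -0.594 -0.322 -0.737
outer loop
vertex -1.687 -2.176 -1.242
vertex -2.309 -1.668 -0.963
vertex -1.668 -1.587 -1.515
endloop
endfacet
facet normal 0.804 -0.271 -0.529
outer loop
vertex -1.687 -2.176 -1.242
vertex -1.668 -1.587 -1.515
vertex -1.07 -1.841 -0.475
endloop
endfacet
facet normal 0.804 -0.273 -0.529
outer loop
vertex -1.07 -1.841 -0.475
vertex -1.668 -1.587 -1.515
vertex -1.05 -1.251 -0.749
endloop
endfacet
facet normal 0.594 0.322 0.737
outer loop
vertex -1.07 -1.841 -0.475
vertex -1.05 -1.251 -0.749
vertex -1.691 -1.332 -0.197
endloop
endfacet

endsolid


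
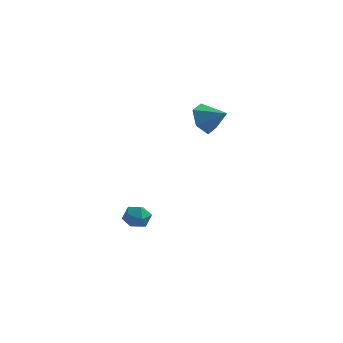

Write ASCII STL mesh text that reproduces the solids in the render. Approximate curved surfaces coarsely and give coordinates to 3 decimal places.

solid 
facet normal -0.628 -0.774 -0.080
outer loop
vertex -3.539 -2.572 -2.878
vertex -3.022 -2.971 -3.08
vertex -3.173 -2.917 -2.415
endloop
endfacet
facet normal -0.845 -0.321 0.428
outer loop
vertex -3.539 -2.572 -2.878
vertex -3.173 -2.917 -2.415
vertex -3.357 -2.27 -2.293
endloop
endfacet
facet normal -0.939 0.318 0.128
outer loop
vertex -3.539 -2.572 -2.878
vertex -3.357 -2.27 -2.293
vertex -3.32 -1.924 -2.881
endloop
endfacet
facet normal -0.782 0.262 -0.566
outer loop
vertex -3.539 -2.572 -2.878
vertex -3.32 -1.924 -2.881
vertex -3.113 -2.358 -3.368
endloop
endfacet
facet normal -0.590 -0.413 -0.694
outer loop
vertex -3.539 -2.572 -2.878
vertex -3.113 -2.358 -3.368
vertex -3.022 -2.971 -3.08
endloop
endfacet
facet normal -0.321 -0.263 0.910
outer loop
vertex -3.357 -2.27 -2.293
vertex -3.173 -2.917 -2.415
vertex -2.727 -2.482 -2.132
endloop
endfacet
facet normal 0.029 -0.996 0.087
outer loop
vertex -3.173 -2.917 -2.415
vertex -3.022 -2.971 -3.08
vertex -2.52 -2.916 -2.619
endloop
endfacet
facet normal 0.093 -0.412 -0.906
outer loop
vertex -3.022 -2.971 -3.08
vertex -3.113 -2.358 -3.368
vertex -2.483 -2.57 -3.207
endloop
endfacet
facet normal -0.220 0.680 -0.699
outer loop
vertex -3.113 -2.358 -3.368
vertex -3.32 -1.924 -2.881
vertex -2.667 -1.923 -3.085
endloop
endfacet
facet normal -0.474 0.772 0.424
outer loop
vertex -3.32 -1.924 -2.881
vertex -3.357 -2.27 -2.293
vertex -2.818 -1.869 -2.42
endloop
endfacet
facet normal 0.782 -0.262 0.566
outer loop
vertex -2.301 -2.268 -2.622
vertex -2.727 -2.482 -2.132
vertex -2.52 -2.916 -2.619
endloop
endfacet
facet normal 0.939 -0.318 -0.128
outer loop
vertex -2.301 -2.268 -2.622
vertex -2.52 -2.916 -2.619
vertex -2.483 -2.57 -3.207
endloop
endfacet
facet normal 0.845 0.321 -0.428
outer loop
vertex -2.301 -2.268 -2.622
vertex -2.483 -2.57 -3.207
vertex -2.667 -1.923 -3.085
endloop
endfacet
facet normal 0.628 0.774 0.080
outer loop
vertex -2.301 -2.268 -2.622
vertex -2.667 -1.923 -3.085
vertex -2.818 -1.869 -2.42
endloop
endfacet
facet normal 0.590 0.413 0.694
outer loop
vertex -2.301 -2.268 -2.622
vertex -2.818 -1.869 -2.42
vertex -2.727 -2.482 -2.132
endloop
endfacet
facet normal 0.220 -0.680 0.699
outer loop
vertex -2.52 -2.916 -2.619
vertex -2.727 -2.482 -2.132
vertex -3.173 -2.917 -2.415
endloop
endfacet
facet normal 0.474 -0.772 -0.424
outer loop
vertex -2.483 -2.57 -3.207
vertex -2.52 -2.916 -2.619
vertex -3.022 -2.971 -3.08
endloop
endfacet
facet normal 0.321 0.263 -0.910
outer loop
vertex -2.667 -1.923 -3.085
vertex -2.483 -2.57 -3.207
vertex -3.113 -2.358 -3.368
endloop
endfacet
facet normal -0.029 0.996 -0.087
outer loop
vertex -2.818 -1.869 -2.42
vertex -2.667 -1.923 -3.085
vertex -3.32 -1.924 -2.881
endloop
endfacet
facet normal -0.093 0.412 0.906
outer loop
vertex -2.727 -2.482 -2.132
vertex -2.818 -1.869 -2.42
vertex -3.357 -2.27 -2.293
endloop
endfacet
facet normal -0.881 0.176 -0.439
outer loop
vertex 0.038 -1.918 2.255
vertex -0.231 -1.518 2.955
vertex 0.162 -1.081 2.341
endloop
endfacet
facet normal 0.852 -0.073 -0.518
outer loop
vertex 0.038 -1.918 2.255
vertex 0.162 -1.081 2.341
vertex 0.791 -1.722 3.465
endloop
endfacet
facet normal -0.881 0.176 -0.439
outer loop
vertex 0.162 -1.081 2.341
vertex -0.231 -1.518 2.955
vertex -0.107 -0.682 3.041
endloop
endfacet
facet normal 0.769 0.636 -0.067
outer loop
vertex 0.162 -1.081 2.341
vertex -0.107 -0.682 3.041
vertex 0.791 -1.722 3.465
endloop
endfacet
facet normal -0.881 0.176 -0.439
outer loop
vertex -0.107 -0.682 3.041
vertex -0.231 -1.518 2.955
vertex -0.5 -1.118 3.656
endloop
endfacet
facet normal 0.389 0.616 0.685
outer loop
vertex -0.107 -0.682 3.041
vertex -0.5 -1.118 3.656
vertex 0.791 -1.722 3.465
endloop
endfacet
facet normal -0.881 0.176 -0.439
outer loop
vertex -0.5 -1.118 3.656
vertex -0.231 -1.518 2.955
vertex -0.624 -1.955 3.569
endloop
endfacet
facet normal 0.092 -0.116 0.989
outer loop
vertex -0.5 -1.118 3.656
vertex -0.624 -1.955 3.569
vertex 0.791 -1.722 3.465
endloop
endfacet
facet normal -0.881 0.176 -0.439
outer loop
vertex -0.624 -1.955 3.569
vertex -0.231 -1.518 2.955
vertex -0.355 -2.355 2.869
endloop
endfacet
facet normal 0.175 -0.824 0.538
outer loop
vertex -0.624 -1.955 3.569
vertex -0.355 -2.355 2.869
vertex 0.791 -1.722 3.465
endloop
endfacet
facet normal -0.881 0.176 -0.439
outer loop
vertex -0.355 -2.355 2.869
vertex -0.231 -1.518 2.955
vertex 0.038 -1.918 2.255
endloop
endfacet
facet normal 0.556 -0.803 -0.216
outer loop
vertex -0.355 -2.355 2.869
vertex 0.038 -1.918 2.255
vertex 0.791 -1.722 3.465
endloop
endfacet

endsolid


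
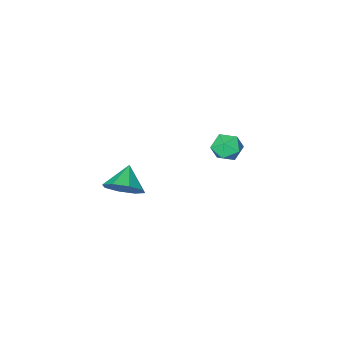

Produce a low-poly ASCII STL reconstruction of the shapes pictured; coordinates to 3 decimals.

solid 
facet normal 0.555 0.574 -0.602
outer loop
vertex 2.721 -2.811 2.053
vertex 1.911 -2.357 1.739
vertex 2.549 -2.21 2.468
endloop
endfacet
facet normal 0.339 -0.467 0.817
outer loop
vertex 2.721 -2.811 2.053
vertex 2.549 -2.21 2.468
vertex 1.189 -3.103 2.521
endloop
endfacet
facet normal 0.555 0.574 -0.602
outer loop
vertex 2.549 -2.21 2.468
vertex 1.911 -2.357 1.739
vertex 2.004 -1.695 2.456
endloop
endfacet
facet normal 0.014 0.038 0.999
outer loop
vertex 2.549 -2.21 2.468
vertex 2.004 -1.695 2.456
vertex 1.189 -3.103 2.521
endloop
endfacet
facet normal 0.555 0.574 -0.602
outer loop
vertex 2.004 -1.695 2.456
vertex 1.911 -2.357 1.739
vertex 1.404 -1.568 2.024
endloop
endfacet
facet normal -0.505 0.329 0.798
outer loop
vertex 2.004 -1.695 2.456
vertex 1.404 -1.568 2.024
vertex 1.189 -3.103 2.521
endloop
endfacet
facet normal 0.555 0.574 -0.602
outer loop
vertex 1.404 -1.568 2.024
vertex 1.911 -2.357 1.739
vertex 1.101 -1.903 1.425
endloop
endfacet
facet normal -0.914 0.235 0.331
outer loop
vertex 1.404 -1.568 2.024
vertex 1.101 -1.903 1.425
vertex 1.189 -3.103 2.521
endloop
endfacet
facet normal 0.555 0.575 -0.601
outer loop
vertex 1.101 -1.903 1.425
vertex 1.911 -2.357 1.739
vertex 1.273 -2.503 1.01
endloop
endfacet
facet normal -0.973 -0.190 -0.129
outer loop
vertex 1.101 -1.903 1.425
vertex 1.273 -2.503 1.01
vertex 1.189 -3.103 2.521
endloop
endfacet
facet normal 0.556 0.574 -0.601
outer loop
vertex 1.273 -2.503 1.01
vertex 1.911 -2.357 1.739
vertex 1.818 -3.018 1.022
endloop
endfacet
facet normal -0.649 -0.694 -0.312
outer loop
vertex 1.273 -2.503 1.01
vertex 1.818 -3.018 1.022
vertex 1.189 -3.103 2.521
endloop
endfacet
facet normal 0.555 0.575 -0.602
outer loop
vertex 1.818 -3.018 1.022
vertex 1.911 -2.357 1.739
vertex 2.418 -3.145 1.454
endloop
endfacet
facet normal -0.129 -0.985 -0.110
outer loop
vertex 1.818 -3.018 1.022
vertex 2.418 -3.145 1.454
vertex 1.189 -3.103 2.521
endloop
endfacet
facet normal 0.555 0.575 -0.601
outer loop
vertex 2.418 -3.145 1.454
vertex 1.911 -2.357 1.739
vertex 2.721 -2.811 2.053
endloop
endfacet
facet normal 0.279 -0.892 0.356
outer loop
vertex 2.418 -3.145 1.454
vertex 2.721 -2.811 2.053
vertex 1.189 -3.103 2.521
endloop
endfacet
facet normal -0.712 0.601 0.364
outer loop
vertex -4.753 -3.02 1.268
vertex -4.441 -3.12 2.042
vertex -4.162 -2.494 1.555
endloop
endfacet
facet normal -0.546 0.780 -0.306
outer loop
vertex -4.753 -3.02 1.268
vertex -4.162 -2.494 1.555
vertex -4.124 -2.778 0.764
endloop
endfacet
facet normal -0.660 0.213 -0.721
outer loop
vertex -4.753 -3.02 1.268
vertex -4.124 -2.778 0.764
vertex -4.38 -3.579 0.762
endloop
endfacet
facet normal -0.896 -0.319 -0.308
outer loop
vertex -4.753 -3.02 1.268
vertex -4.38 -3.579 0.762
vertex -4.576 -3.791 1.553
endloop
endfacet
facet normal -0.928 -0.079 0.364
outer loop
vertex -4.753 -3.02 1.268
vertex -4.576 -3.791 1.553
vertex -4.441 -3.12 2.042
endloop
endfacet
facet normal 0.151 0.933 -0.328
outer loop
vertex -4.124 -2.778 0.764
vertex -4.162 -2.494 1.555
vertex -3.424 -2.729 1.227
endloop
endfacet
facet normal -0.118 0.642 0.758
outer loop
vertex -4.162 -2.494 1.555
vertex -4.441 -3.12 2.042
vertex -3.62 -2.941 2.018
endloop
endfacet
facet normal -0.468 -0.457 0.756
outer loop
vertex -4.441 -3.12 2.042
vertex -4.576 -3.791 1.553
vertex -3.876 -3.742 2.016
endloop
endfacet
facet normal -0.416 -0.847 -0.330
outer loop
vertex -4.576 -3.791 1.553
vertex -4.38 -3.579 0.762
vertex -3.838 -4.026 1.225
endloop
endfacet
facet normal -0.032 0.013 -0.999
outer loop
vertex -4.38 -3.579 0.762
vertex -4.124 -2.778 0.764
vertex -3.559 -3.4 0.738
endloop
endfacet
facet normal 0.896 0.319 0.308
outer loop
vertex -3.247 -3.5 1.512
vertex -3.424 -2.729 1.227
vertex -3.62 -2.941 2.018
endloop
endfacet
facet normal 0.660 -0.213 0.721
outer loop
vertex -3.247 -3.5 1.512
vertex -3.62 -2.941 2.018
vertex -3.876 -3.742 2.016
endloop
endfacet
facet normal 0.546 -0.780 0.306
outer loop
vertex -3.247 -3.5 1.512
vertex -3.876 -3.742 2.016
vertex -3.838 -4.026 1.225
endloop
endfacet
facet normal 0.712 -0.601 -0.364
outer loop
vertex -3.247 -3.5 1.512
vertex -3.838 -4.026 1.225
vertex -3.559 -3.4 0.738
endloop
endfacet
facet normal 0.928 0.079 -0.364
outer loop
vertex -3.247 -3.5 1.512
vertex -3.559 -3.4 0.738
vertex -3.424 -2.729 1.227
endloop
endfacet
facet normal 0.416 0.847 0.330
outer loop
vertex -3.62 -2.941 2.018
vertex -3.424 -2.729 1.227
vertex -4.162 -2.494 1.555
endloop
endfacet
facet normal 0.032 -0.013 0.999
outer loop
vertex -3.876 -3.742 2.016
vertex -3.62 -2.941 2.018
vertex -4.441 -3.12 2.042
endloop
endfacet
facet normal -0.151 -0.933 0.328
outer loop
vertex -3.838 -4.026 1.225
vertex -3.876 -3.742 2.016
vertex -4.576 -3.791 1.553
endloop
endfacet
facet normal 0.118 -0.642 -0.758
outer loop
vertex -3.559 -3.4 0.738
vertex -3.838 -4.026 1.225
vertex -4.38 -3.579 0.762
endloop
endfacet
facet normal 0.468 0.457 -0.756
outer loop
vertex -3.424 -2.729 1.227
vertex -3.559 -3.4 0.738
vertex -4.124 -2.778 0.764
endloop
endfacet

endsolid


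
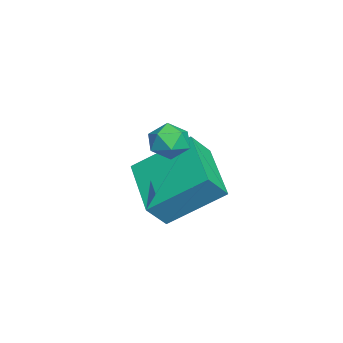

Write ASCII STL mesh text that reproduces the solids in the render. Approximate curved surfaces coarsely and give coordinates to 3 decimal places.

solid 
facet normal -0.901 -0.293 0.321
outer loop
vertex -3.383 3.215 -2.377
vertex -3.831 3.739 -3.156
vertex -3.262 1.5 -3.601
endloop
endfacet
facet normal 0.431 -0.504 0.749
outer loop
vertex -1.289 2.141 -4.304
vertex -3.383 3.215 -2.377
vertex -3.262 1.5 -3.601
endloop
endfacet
facet normal -0.901 -0.293 0.321
outer loop
vertex -3.262 1.5 -3.601
vertex -3.831 3.739 -3.156
vertex -3.71 2.024 -4.379
endloop
endfacet
facet normal 0.057 -0.812 -0.580
outer loop
vertex -3.71 2.024 -4.379
vertex -1.289 2.141 -4.304
vertex -3.262 1.5 -3.601
endloop
endfacet
facet normal -0.057 0.813 0.580
outer loop
vertex -3.383 3.215 -2.377
vertex -1.858 4.38 -3.859
vertex -3.831 3.739 -3.156
endloop
endfacet
facet normal 0.431 -0.504 0.749
outer loop
vertex -1.41 3.856 -3.081
vertex -3.383 3.215 -2.377
vertex -1.289 2.141 -4.304
endloop
endfacet
facet normal -0.057 0.813 0.580
outer loop
vertex -1.41 3.856 -3.081
vertex -1.858 4.38 -3.859
vertex -3.383 3.215 -2.377
endloop
endfacet
facet normal -0.431 0.504 -0.749
outer loop
vertex -3.831 3.739 -3.156
vertex -1.858 4.38 -3.859
vertex -3.71 2.024 -4.379
endloop
endfacet
facet normal 0.057 -0.813 -0.580
outer loop
vertex -1.737 2.665 -5.083
vertex -1.289 2.141 -4.304
vertex -3.71 2.024 -4.379
endloop
endfacet
facet normal -0.431 0.504 -0.749
outer loop
vertex -3.71 2.024 -4.379
vertex -1.858 4.38 -3.859
vertex -1.737 2.665 -5.083
endloop
endfacet
facet normal 0.901 0.293 -0.321
outer loop
vertex -1.737 2.665 -5.083
vertex -1.41 3.856 -3.081
vertex -1.289 2.141 -4.304
endloop
endfacet
facet normal 0.901 0.293 -0.321
outer loop
vertex -1.858 4.38 -3.859
vertex -1.41 3.856 -3.081
vertex -1.737 2.665 -5.083
endloop
endfacet
facet normal 0.228 0.007 0.974
outer loop
vertex 0.061 3.25 -0.561
vertex -0.417 2.822 -0.446
vertex 0.184 2.61 -0.585
endloop
endfacet
facet normal 0.807 0.134 0.575
outer loop
vertex 0.061 3.25 -0.561
vertex 0.184 2.61 -0.585
vertex 0.438 3.008 -1.034
endloop
endfacet
facet normal 0.679 0.712 0.177
outer loop
vertex 0.061 3.25 -0.561
vertex 0.438 3.008 -1.034
vertex -0.005 3.465 -1.173
endloop
endfacet
facet normal 0.021 0.944 0.329
outer loop
vertex 0.061 3.25 -0.561
vertex -0.005 3.465 -1.173
vertex -0.534 3.35 -0.809
endloop
endfacet
facet normal -0.257 0.508 0.822
outer loop
vertex 0.061 3.25 -0.561
vertex -0.534 3.35 -0.809
vertex -0.417 2.822 -0.446
endloop
endfacet
facet normal 0.897 -0.420 0.135
outer loop
vertex 0.438 3.008 -1.034
vertex 0.184 2.61 -0.585
vertex 0.194 2.43 -1.211
endloop
endfacet
facet normal -0.039 -0.624 0.781
outer loop
vertex 0.184 2.61 -0.585
vertex -0.417 2.822 -0.446
vertex -0.335 2.315 -0.847
endloop
endfacet
facet normal -0.825 0.185 0.534
outer loop
vertex -0.417 2.822 -0.446
vertex -0.534 3.35 -0.809
vertex -0.778 2.772 -0.986
endloop
endfacet
facet normal -0.374 0.890 -0.262
outer loop
vertex -0.534 3.35 -0.809
vertex -0.005 3.465 -1.173
vertex -0.524 3.17 -1.435
endloop
endfacet
facet normal 0.690 0.514 -0.509
outer loop
vertex -0.005 3.465 -1.173
vertex 0.438 3.008 -1.034
vertex 0.077 2.958 -1.574
endloop
endfacet
facet normal -0.021 -0.944 -0.329
outer loop
vertex -0.401 2.53 -1.459
vertex 0.194 2.43 -1.211
vertex -0.335 2.315 -0.847
endloop
endfacet
facet normal -0.679 -0.712 -0.177
outer loop
vertex -0.401 2.53 -1.459
vertex -0.335 2.315 -0.847
vertex -0.778 2.772 -0.986
endloop
endfacet
facet normal -0.807 -0.134 -0.575
outer loop
vertex -0.401 2.53 -1.459
vertex -0.778 2.772 -0.986
vertex -0.524 3.17 -1.435
endloop
endfacet
facet normal -0.228 -0.007 -0.974
outer loop
vertex -0.401 2.53 -1.459
vertex -0.524 3.17 -1.435
vertex 0.077 2.958 -1.574
endloop
endfacet
facet normal 0.257 -0.508 -0.822
outer loop
vertex -0.401 2.53 -1.459
vertex 0.077 2.958 -1.574
vertex 0.194 2.43 -1.211
endloop
endfacet
facet normal 0.374 -0.890 0.262
outer loop
vertex -0.335 2.315 -0.847
vertex 0.194 2.43 -1.211
vertex 0.184 2.61 -0.585
endloop
endfacet
facet normal -0.690 -0.514 0.509
outer loop
vertex -0.778 2.772 -0.986
vertex -0.335 2.315 -0.847
vertex -0.417 2.822 -0.446
endloop
endfacet
facet normal -0.897 0.420 -0.135
outer loop
vertex -0.524 3.17 -1.435
vertex -0.778 2.772 -0.986
vertex -0.534 3.35 -0.809
endloop
endfacet
facet normal 0.039 0.624 -0.781
outer loop
vertex 0.077 2.958 -1.574
vertex -0.524 3.17 -1.435
vertex -0.005 3.465 -1.173
endloop
endfacet
facet normal 0.825 -0.185 -0.534
outer loop
vertex 0.194 2.43 -1.211
vertex 0.077 2.958 -1.574
vertex 0.438 3.008 -1.034
endloop
endfacet

endsolid


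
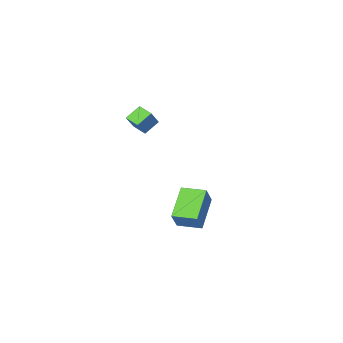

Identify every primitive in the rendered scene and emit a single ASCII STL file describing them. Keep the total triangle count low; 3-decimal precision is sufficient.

solid 
facet normal -0.562 -0.215 -0.798
outer loop
vertex 3.127 -1.961 3.832
vertex 3.054 -1.093 3.65
vertex 3.974 -2.012 3.249
endloop
endfacet
facet normal 0.083 -0.975 0.205
outer loop
vertex 4.666 -1.747 4.23
vertex 3.127 -1.961 3.832
vertex 3.974 -2.012 3.249
endloop
endfacet
facet normal -0.563 -0.216 -0.798
outer loop
vertex 3.974 -2.012 3.249
vertex 3.054 -1.093 3.65
vertex 3.901 -1.144 3.066
endloop
endfacet
facet normal 0.822 -0.050 -0.567
outer loop
vertex 3.901 -1.144 3.066
vertex 4.666 -1.747 4.23
vertex 3.974 -2.012 3.249
endloop
endfacet
facet normal -0.822 0.050 0.567
outer loop
vertex 3.127 -1.961 3.832
vertex 3.746 -0.828 4.631
vertex 3.054 -1.093 3.65
endloop
endfacet
facet normal 0.083 -0.975 0.205
outer loop
vertex 3.819 -1.696 4.814
vertex 3.127 -1.961 3.832
vertex 4.666 -1.747 4.23
endloop
endfacet
facet normal -0.823 0.050 0.566
outer loop
vertex 3.819 -1.696 4.814
vertex 3.746 -0.828 4.631
vertex 3.127 -1.961 3.832
endloop
endfacet
facet normal -0.083 0.975 -0.205
outer loop
vertex 3.054 -1.093 3.65
vertex 3.746 -0.828 4.631
vertex 3.901 -1.144 3.066
endloop
endfacet
facet normal 0.823 -0.050 -0.566
outer loop
vertex 4.593 -0.879 4.048
vertex 4.666 -1.747 4.23
vertex 3.901 -1.144 3.066
endloop
endfacet
facet normal -0.082 0.975 -0.205
outer loop
vertex 3.901 -1.144 3.066
vertex 3.746 -0.828 4.631
vertex 4.593 -0.879 4.048
endloop
endfacet
facet normal 0.563 0.215 0.798
outer loop
vertex 4.593 -0.879 4.048
vertex 3.819 -1.696 4.814
vertex 4.666 -1.747 4.23
endloop
endfacet
facet normal 0.562 0.216 0.798
outer loop
vertex 3.746 -0.828 4.631
vertex 3.819 -1.696 4.814
vertex 4.593 -0.879 4.048
endloop
endfacet
facet normal -0.537 0.842 0.045
outer loop
vertex 1.117 0.465 -1.519
vertex 2.573 1.455 -2.663
vertex 0.455 0.104 -2.674
endloop
endfacet
facet normal -0.693 -0.471 0.545
outer loop
vertex 1.207 -1.075 -2.737
vertex 1.117 0.465 -1.519
vertex 0.455 0.104 -2.674
endloop
endfacet
facet normal -0.537 0.842 0.045
outer loop
vertex 0.455 0.104 -2.674
vertex 2.573 1.455 -2.663
vertex 1.911 1.094 -3.818
endloop
endfacet
facet normal -0.480 -0.261 -0.837
outer loop
vertex 1.911 1.094 -3.818
vertex 1.207 -1.075 -2.737
vertex 0.455 0.104 -2.674
endloop
endfacet
facet normal 0.480 0.261 0.837
outer loop
vertex 1.117 0.465 -1.519
vertex 3.325 0.276 -2.726
vertex 2.573 1.455 -2.663
endloop
endfacet
facet normal -0.693 -0.471 0.545
outer loop
vertex 1.869 -0.714 -1.582
vertex 1.117 0.465 -1.519
vertex 1.207 -1.075 -2.737
endloop
endfacet
facet normal 0.480 0.261 0.837
outer loop
vertex 1.869 -0.714 -1.582
vertex 3.325 0.276 -2.726
vertex 1.117 0.465 -1.519
endloop
endfacet
facet normal 0.693 0.471 -0.545
outer loop
vertex 2.573 1.455 -2.663
vertex 3.325 0.276 -2.726
vertex 1.911 1.094 -3.818
endloop
endfacet
facet normal -0.480 -0.261 -0.837
outer loop
vertex 2.663 -0.085 -3.881
vertex 1.207 -1.075 -2.737
vertex 1.911 1.094 -3.818
endloop
endfacet
facet normal 0.693 0.471 -0.545
outer loop
vertex 1.911 1.094 -3.818
vertex 3.325 0.276 -2.726
vertex 2.663 -0.085 -3.881
endloop
endfacet
facet normal 0.537 -0.842 -0.045
outer loop
vertex 2.663 -0.085 -3.881
vertex 1.869 -0.714 -1.582
vertex 1.207 -1.075 -2.737
endloop
endfacet
facet normal 0.537 -0.842 -0.045
outer loop
vertex 3.325 0.276 -2.726
vertex 1.869 -0.714 -1.582
vertex 2.663 -0.085 -3.881
endloop
endfacet

endsolid


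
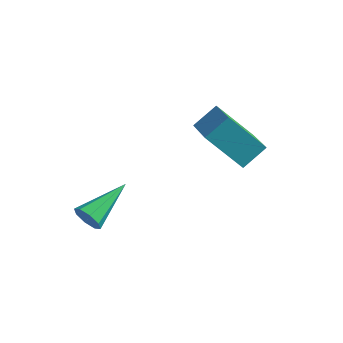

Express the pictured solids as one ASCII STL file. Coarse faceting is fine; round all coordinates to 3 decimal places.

solid 
facet normal -0.598 0.675 -0.432
outer loop
vertex 0.824 2.625 1.158
vertex 1.311 3.501 1.853
vertex 2.221 2.963 -0.247
endloop
endfacet
facet normal -0.399 -0.718 -0.570
outer loop
vertex 3.429 1.599 0.627
vertex 0.824 2.625 1.158
vertex 2.221 2.963 -0.247
endloop
endfacet
facet normal -0.598 0.675 -0.432
outer loop
vertex 2.221 2.963 -0.247
vertex 1.311 3.501 1.853
vertex 2.708 3.839 0.449
endloop
endfacet
facet normal 0.695 0.168 -0.699
outer loop
vertex 2.708 3.839 0.449
vertex 3.429 1.599 0.627
vertex 2.221 2.963 -0.247
endloop
endfacet
facet normal -0.695 -0.168 0.699
outer loop
vertex 0.824 2.625 1.158
vertex 2.519 2.137 2.727
vertex 1.311 3.501 1.853
endloop
endfacet
facet normal -0.399 -0.718 -0.570
outer loop
vertex 2.032 1.261 2.031
vertex 0.824 2.625 1.158
vertex 3.429 1.599 0.627
endloop
endfacet
facet normal -0.695 -0.169 0.699
outer loop
vertex 2.032 1.261 2.031
vertex 2.519 2.137 2.727
vertex 0.824 2.625 1.158
endloop
endfacet
facet normal 0.399 0.718 0.570
outer loop
vertex 1.311 3.501 1.853
vertex 2.519 2.137 2.727
vertex 2.708 3.839 0.449
endloop
endfacet
facet normal 0.695 0.168 -0.699
outer loop
vertex 3.916 2.475 1.322
vertex 3.429 1.599 0.627
vertex 2.708 3.839 0.449
endloop
endfacet
facet normal 0.399 0.718 0.570
outer loop
vertex 2.708 3.839 0.449
vertex 2.519 2.137 2.727
vertex 3.916 2.475 1.322
endloop
endfacet
facet normal 0.598 -0.675 0.432
outer loop
vertex 3.916 2.475 1.322
vertex 2.032 1.261 2.031
vertex 3.429 1.599 0.627
endloop
endfacet
facet normal 0.598 -0.675 0.432
outer loop
vertex 2.519 2.137 2.727
vertex 2.032 1.261 2.031
vertex 3.916 2.475 1.322
endloop
endfacet
facet normal -0.217 -0.929 -0.300
outer loop
vertex -1.372 -1.25 -2.066
vertex -1.646 -1.008 -2.616
vertex -1.04 -1.205 -2.445
endloop
endfacet
facet normal 0.754 -0.095 0.649
outer loop
vertex -1.372 -1.25 -2.066
vertex -1.04 -1.205 -2.445
vertex -1.174 1.008 -1.964
endloop
endfacet
facet normal -0.217 -0.929 -0.300
outer loop
vertex -1.04 -1.205 -2.445
vertex -1.646 -1.008 -2.616
vertex -1.064 -1.045 -2.923
endloop
endfacet
facet normal 0.997 0.066 -0.028
outer loop
vertex -1.04 -1.205 -2.445
vertex -1.064 -1.045 -2.923
vertex -1.174 1.008 -1.964
endloop
endfacet
facet normal -0.217 -0.929 -0.300
outer loop
vertex -1.064 -1.045 -2.923
vertex -1.646 -1.008 -2.616
vertex -1.429 -0.863 -3.222
endloop
endfacet
facet normal 0.691 0.336 -0.640
outer loop
vertex -1.064 -1.045 -2.923
vertex -1.429 -0.863 -3.222
vertex -1.174 1.008 -1.964
endloop
endfacet
facet normal -0.218 -0.929 -0.300
outer loop
vertex -1.429 -0.863 -3.222
vertex -1.646 -1.008 -2.616
vertex -1.921 -0.766 -3.165
endloop
endfacet
facet normal 0.014 0.557 -0.831
outer loop
vertex -1.429 -0.863 -3.222
vertex -1.921 -0.766 -3.165
vertex -1.174 1.008 -1.964
endloop
endfacet
facet normal -0.219 -0.929 -0.300
outer loop
vertex -1.921 -0.766 -3.165
vertex -1.646 -1.008 -2.616
vertex -2.253 -0.81 -2.786
endloop
endfacet
facet normal -0.636 0.598 -0.488
outer loop
vertex -1.921 -0.766 -3.165
vertex -2.253 -0.81 -2.786
vertex -1.174 1.008 -1.964
endloop
endfacet
facet normal -0.219 -0.929 -0.300
outer loop
vertex -2.253 -0.81 -2.786
vertex -1.646 -1.008 -2.616
vertex -2.229 -0.97 -2.308
endloop
endfacet
facet normal -0.880 0.436 0.190
outer loop
vertex -2.253 -0.81 -2.786
vertex -2.229 -0.97 -2.308
vertex -1.174 1.008 -1.964
endloop
endfacet
facet normal -0.219 -0.929 -0.299
outer loop
vertex -2.229 -0.97 -2.308
vertex -1.646 -1.008 -2.616
vertex -1.864 -1.152 -2.01
endloop
endfacet
facet normal -0.573 0.166 0.803
outer loop
vertex -2.229 -0.97 -2.308
vertex -1.864 -1.152 -2.01
vertex -1.174 1.008 -1.964
endloop
endfacet
facet normal -0.219 -0.929 -0.299
outer loop
vertex -1.864 -1.152 -2.01
vertex -1.646 -1.008 -2.616
vertex -1.372 -1.25 -2.066
endloop
endfacet
facet normal 0.102 -0.054 0.993
outer loop
vertex -1.864 -1.152 -2.01
vertex -1.372 -1.25 -2.066
vertex -1.174 1.008 -1.964
endloop
endfacet

endsolid


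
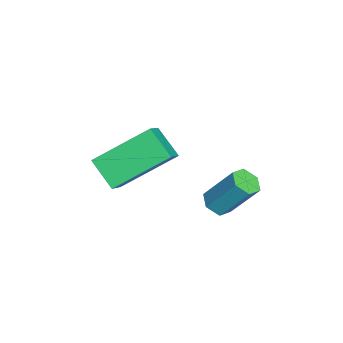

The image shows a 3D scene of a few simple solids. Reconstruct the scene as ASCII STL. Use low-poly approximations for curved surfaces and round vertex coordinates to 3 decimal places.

solid 
facet normal -0.134 -0.556 -0.820
outer loop
vertex 0.286 -0.444 0.337
vertex -0.238 -0.529 0.48
vertex -0.105 -0.098 0.166
endloop
endfacet
facet normal 0.689 0.541 -0.481
outer loop
vertex 0.286 -0.444 0.337
vertex -0.105 -0.098 0.166
vertex 0.502 0.454 1.656
endloop
endfacet
facet normal 0.689 0.542 -0.481
outer loop
vertex 0.502 0.454 1.656
vertex -0.105 -0.098 0.166
vertex 0.11 0.8 1.485
endloop
endfacet
facet normal 0.135 0.557 0.819
outer loop
vertex 0.502 0.454 1.656
vertex 0.11 0.8 1.485
vertex -0.022 0.369 1.8
endloop
endfacet
facet normal -0.134 -0.556 -0.820
outer loop
vertex -0.105 -0.098 0.166
vertex -0.238 -0.529 0.48
vertex -0.629 -0.183 0.309
endloop
endfacet
facet normal -0.272 0.816 -0.511
outer loop
vertex -0.105 -0.098 0.166
vertex -0.629 -0.183 0.309
vertex 0.11 0.8 1.485
endloop
endfacet
facet normal -0.272 0.816 -0.511
outer loop
vertex 0.11 0.8 1.485
vertex -0.629 -0.183 0.309
vertex -0.414 0.715 1.628
endloop
endfacet
facet normal 0.133 0.558 0.819
outer loop
vertex 0.11 0.8 1.485
vertex -0.414 0.715 1.628
vertex -0.022 0.369 1.8
endloop
endfacet
facet normal -0.135 -0.557 -0.819
outer loop
vertex -0.629 -0.183 0.309
vertex -0.238 -0.529 0.48
vertex -0.762 -0.614 0.624
endloop
endfacet
facet normal -0.961 0.274 -0.030
outer loop
vertex -0.629 -0.183 0.309
vertex -0.762 -0.614 0.624
vertex -0.414 0.715 1.628
endloop
endfacet
facet normal -0.961 0.273 -0.029
outer loop
vertex -0.414 0.715 1.628
vertex -0.762 -0.614 0.624
vertex -0.546 0.284 1.943
endloop
endfacet
facet normal 0.133 0.558 0.819
outer loop
vertex -0.414 0.715 1.628
vertex -0.546 0.284 1.943
vertex -0.022 0.369 1.8
endloop
endfacet
facet normal -0.135 -0.557 -0.819
outer loop
vertex -0.762 -0.614 0.624
vertex -0.238 -0.529 0.48
vertex -0.37 -0.96 0.795
endloop
endfacet
facet normal -0.689 -0.542 0.482
outer loop
vertex -0.762 -0.614 0.624
vertex -0.37 -0.96 0.795
vertex -0.546 0.284 1.943
endloop
endfacet
facet normal -0.690 -0.541 0.481
outer loop
vertex -0.546 0.284 1.943
vertex -0.37 -0.96 0.795
vertex -0.155 -0.062 2.114
endloop
endfacet
facet normal 0.134 0.556 0.820
outer loop
vertex -0.546 0.284 1.943
vertex -0.155 -0.062 2.114
vertex -0.022 0.369 1.8
endloop
endfacet
facet normal -0.133 -0.558 -0.819
outer loop
vertex -0.37 -0.96 0.795
vertex -0.238 -0.529 0.48
vertex 0.154 -0.875 0.652
endloop
endfacet
facet normal 0.272 -0.816 0.511
outer loop
vertex -0.37 -0.96 0.795
vertex 0.154 -0.875 0.652
vertex -0.155 -0.062 2.114
endloop
endfacet
facet normal 0.272 -0.816 0.511
outer loop
vertex -0.155 -0.062 2.114
vertex 0.154 -0.875 0.652
vertex 0.369 0.023 1.971
endloop
endfacet
facet normal 0.134 0.556 0.820
outer loop
vertex -0.155 -0.062 2.114
vertex 0.369 0.023 1.971
vertex -0.022 0.369 1.8
endloop
endfacet
facet normal -0.133 -0.558 -0.819
outer loop
vertex 0.154 -0.875 0.652
vertex -0.238 -0.529 0.48
vertex 0.286 -0.444 0.337
endloop
endfacet
facet normal 0.962 -0.273 0.029
outer loop
vertex 0.154 -0.875 0.652
vertex 0.286 -0.444 0.337
vertex 0.369 0.023 1.971
endloop
endfacet
facet normal 0.961 -0.275 0.030
outer loop
vertex 0.369 0.023 1.971
vertex 0.286 -0.444 0.337
vertex 0.502 0.454 1.656
endloop
endfacet
facet normal 0.135 0.557 0.819
outer loop
vertex 0.369 0.023 1.971
vertex 0.502 0.454 1.656
vertex -0.022 0.369 1.8
endloop
endfacet
facet normal -0.612 -0.539 0.579
outer loop
vertex -0.438 -4.436 2.393
vertex -0.987 -2.619 3.505
vertex -1.406 -4.224 1.567
endloop
endfacet
facet normal 0.250 -0.826 -0.505
outer loop
vertex -0.653 -3.561 0.855
vertex -0.438 -4.436 2.393
vertex -1.406 -4.224 1.567
endloop
endfacet
facet normal -0.612 -0.539 0.579
outer loop
vertex -1.406 -4.224 1.567
vertex -0.987 -2.619 3.505
vertex -1.955 -2.407 2.679
endloop
endfacet
facet normal -0.750 0.165 -0.640
outer loop
vertex -1.955 -2.407 2.679
vertex -0.653 -3.561 0.855
vertex -1.406 -4.224 1.567
endloop
endfacet
facet normal 0.750 -0.165 0.640
outer loop
vertex -0.438 -4.436 2.393
vertex -0.234 -1.956 2.793
vertex -0.987 -2.619 3.505
endloop
endfacet
facet normal 0.250 -0.826 -0.505
outer loop
vertex 0.315 -3.773 1.681
vertex -0.438 -4.436 2.393
vertex -0.653 -3.561 0.855
endloop
endfacet
facet normal 0.750 -0.165 0.640
outer loop
vertex 0.315 -3.773 1.681
vertex -0.234 -1.956 2.793
vertex -0.438 -4.436 2.393
endloop
endfacet
facet normal -0.250 0.826 0.505
outer loop
vertex -0.987 -2.619 3.505
vertex -0.234 -1.956 2.793
vertex -1.955 -2.407 2.679
endloop
endfacet
facet normal -0.750 0.165 -0.640
outer loop
vertex -1.202 -1.744 1.967
vertex -0.653 -3.561 0.855
vertex -1.955 -2.407 2.679
endloop
endfacet
facet normal -0.250 0.826 0.505
outer loop
vertex -1.955 -2.407 2.679
vertex -0.234 -1.956 2.793
vertex -1.202 -1.744 1.967
endloop
endfacet
facet normal 0.612 0.539 -0.579
outer loop
vertex -1.202 -1.744 1.967
vertex 0.315 -3.773 1.681
vertex -0.653 -3.561 0.855
endloop
endfacet
facet normal 0.612 0.539 -0.579
outer loop
vertex -0.234 -1.956 2.793
vertex 0.315 -3.773 1.681
vertex -1.202 -1.744 1.967
endloop
endfacet

endsolid


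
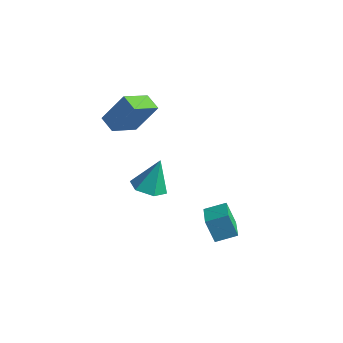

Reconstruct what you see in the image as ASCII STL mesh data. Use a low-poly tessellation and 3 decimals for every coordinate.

solid 
facet normal -0.700 0.683 -0.211
outer loop
vertex 2.296 -1.019 -1.697
vertex 3.012 -0.165 -1.309
vertex 2.82 -0.877 -2.976
endloop
endfacet
facet normal -0.606 -0.724 -0.329
outer loop
vertex 3.968 -1.995 -2.631
vertex 2.296 -1.019 -1.697
vertex 2.82 -0.877 -2.976
endloop
endfacet
facet normal -0.701 0.682 -0.210
outer loop
vertex 2.82 -0.877 -2.976
vertex 3.012 -0.165 -1.309
vertex 3.535 -0.022 -2.588
endloop
endfacet
facet normal 0.377 0.103 -0.921
outer loop
vertex 3.535 -0.022 -2.588
vertex 3.968 -1.995 -2.631
vertex 2.82 -0.877 -2.976
endloop
endfacet
facet normal -0.377 -0.103 0.921
outer loop
vertex 2.296 -1.019 -1.697
vertex 4.16 -1.283 -0.964
vertex 3.012 -0.165 -1.309
endloop
endfacet
facet normal -0.606 -0.724 -0.329
outer loop
vertex 3.445 -2.138 -1.352
vertex 2.296 -1.019 -1.697
vertex 3.968 -1.995 -2.631
endloop
endfacet
facet normal -0.377 -0.103 0.921
outer loop
vertex 3.445 -2.138 -1.352
vertex 4.16 -1.283 -0.964
vertex 2.296 -1.019 -1.697
endloop
endfacet
facet normal 0.606 0.724 0.329
outer loop
vertex 3.012 -0.165 -1.309
vertex 4.16 -1.283 -0.964
vertex 3.535 -0.022 -2.588
endloop
endfacet
facet normal 0.376 0.103 -0.921
outer loop
vertex 4.684 -1.141 -2.243
vertex 3.968 -1.995 -2.631
vertex 3.535 -0.022 -2.588
endloop
endfacet
facet normal 0.606 0.724 0.329
outer loop
vertex 3.535 -0.022 -2.588
vertex 4.16 -1.283 -0.964
vertex 4.684 -1.141 -2.243
endloop
endfacet
facet normal 0.700 -0.682 0.210
outer loop
vertex 4.684 -1.141 -2.243
vertex 3.445 -2.138 -1.352
vertex 3.968 -1.995 -2.631
endloop
endfacet
facet normal 0.700 -0.682 0.211
outer loop
vertex 4.16 -1.283 -0.964
vertex 3.445 -2.138 -1.352
vertex 4.684 -1.141 -2.243
endloop
endfacet
facet normal -0.421 -0.367 -0.830
outer loop
vertex -1.809 -3.141 3.126
vertex -2.725 -2.952 3.507
vertex -1.779 -1.546 2.406
endloop
endfacet
facet normal 0.907 -0.187 -0.377
outer loop
vertex -0.955 -0.828 4.033
vertex -1.809 -3.141 3.126
vertex -1.779 -1.546 2.406
endloop
endfacet
facet normal -0.421 -0.367 -0.830
outer loop
vertex -1.779 -1.546 2.406
vertex -2.725 -2.952 3.507
vertex -2.695 -1.357 2.787
endloop
endfacet
facet normal 0.017 0.912 -0.411
outer loop
vertex -2.695 -1.357 2.787
vertex -0.955 -0.828 4.033
vertex -1.779 -1.546 2.406
endloop
endfacet
facet normal -0.017 -0.912 0.411
outer loop
vertex -1.809 -3.141 3.126
vertex -1.901 -2.234 5.134
vertex -2.725 -2.952 3.507
endloop
endfacet
facet normal 0.907 -0.187 -0.377
outer loop
vertex -0.985 -2.423 4.753
vertex -1.809 -3.141 3.126
vertex -0.955 -0.828 4.033
endloop
endfacet
facet normal -0.017 -0.912 0.411
outer loop
vertex -0.985 -2.423 4.753
vertex -1.901 -2.234 5.134
vertex -1.809 -3.141 3.126
endloop
endfacet
facet normal -0.907 0.187 0.377
outer loop
vertex -2.725 -2.952 3.507
vertex -1.901 -2.234 5.134
vertex -2.695 -1.357 2.787
endloop
endfacet
facet normal 0.017 0.912 -0.411
outer loop
vertex -1.871 -0.639 4.414
vertex -0.955 -0.828 4.033
vertex -2.695 -1.357 2.787
endloop
endfacet
facet normal -0.907 0.187 0.377
outer loop
vertex -2.695 -1.357 2.787
vertex -1.901 -2.234 5.134
vertex -1.871 -0.639 4.414
endloop
endfacet
facet normal 0.421 0.367 0.830
outer loop
vertex -1.871 -0.639 4.414
vertex -0.985 -2.423 4.753
vertex -0.955 -0.828 4.033
endloop
endfacet
facet normal 0.421 0.367 0.830
outer loop
vertex -1.901 -2.234 5.134
vertex -0.985 -2.423 4.753
vertex -1.871 -0.639 4.414
endloop
endfacet
facet normal -0.104 -0.341 -0.934
outer loop
vertex 0.352 -2.484 -0.943
vertex -0.5 -2.006 -1.022
vertex 0.336 -1.563 -1.277
endloop
endfacet
facet normal 0.951 0.120 0.284
outer loop
vertex 0.352 -2.484 -0.943
vertex 0.336 -1.563 -1.277
vertex -0.3 -1.354 0.762
endloop
endfacet
facet normal -0.104 -0.341 -0.934
outer loop
vertex 0.336 -1.563 -1.277
vertex -0.5 -2.006 -1.022
vertex -0.515 -1.085 -1.357
endloop
endfacet
facet normal 0.484 0.873 0.062
outer loop
vertex 0.336 -1.563 -1.277
vertex -0.515 -1.085 -1.357
vertex -0.3 -1.354 0.762
endloop
endfacet
facet normal -0.105 -0.341 -0.934
outer loop
vertex -0.515 -1.085 -1.357
vertex -0.5 -2.006 -1.022
vertex -1.351 -1.527 -1.101
endloop
endfacet
facet normal -0.424 0.892 0.156
outer loop
vertex -0.515 -1.085 -1.357
vertex -1.351 -1.527 -1.101
vertex -0.3 -1.354 0.762
endloop
endfacet
facet normal -0.105 -0.341 -0.934
outer loop
vertex -1.351 -1.527 -1.101
vertex -0.5 -2.006 -1.022
vertex -1.336 -2.448 -0.767
endloop
endfacet
facet normal -0.866 0.158 0.474
outer loop
vertex -1.351 -1.527 -1.101
vertex -1.336 -2.448 -0.767
vertex -0.3 -1.354 0.762
endloop
endfacet
facet normal -0.105 -0.341 -0.934
outer loop
vertex -1.336 -2.448 -0.767
vertex -0.5 -2.006 -1.022
vertex -0.485 -2.927 -0.688
endloop
endfacet
facet normal -0.400 -0.595 0.697
outer loop
vertex -1.336 -2.448 -0.767
vertex -0.485 -2.927 -0.688
vertex -0.3 -1.354 0.762
endloop
endfacet
facet normal -0.104 -0.341 -0.934
outer loop
vertex -0.485 -2.927 -0.688
vertex -0.5 -2.006 -1.022
vertex 0.352 -2.484 -0.943
endloop
endfacet
facet normal 0.509 -0.615 0.602
outer loop
vertex -0.485 -2.927 -0.688
vertex 0.352 -2.484 -0.943
vertex -0.3 -1.354 0.762
endloop
endfacet

endsolid
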